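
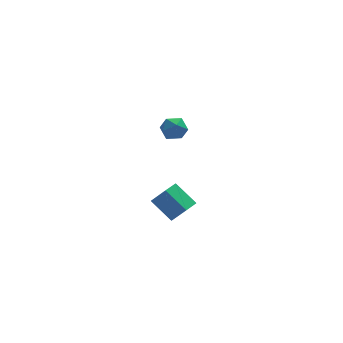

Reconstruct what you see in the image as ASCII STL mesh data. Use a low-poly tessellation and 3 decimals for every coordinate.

solid 
facet normal -0.907 0.133 0.400
outer loop
vertex -0.469 -2.562 3.06
vertex -0.469 -3.29 3.303
vertex -0.189 -2.735 3.753
endloop
endfacet
facet normal -0.535 0.743 0.402
outer loop
vertex -0.469 -2.562 3.06
vertex -0.189 -2.735 3.753
vertex 0.177 -2.23 3.306
endloop
endfacet
facet normal -0.356 0.894 -0.272
outer loop
vertex -0.469 -2.562 3.06
vertex 0.177 -2.23 3.306
vertex 0.123 -2.472 2.58
endloop
endfacet
facet normal -0.617 0.377 -0.690
outer loop
vertex -0.469 -2.562 3.06
vertex 0.123 -2.472 2.58
vertex -0.276 -3.128 2.578
endloop
endfacet
facet normal -0.957 -0.092 -0.275
outer loop
vertex -0.469 -2.562 3.06
vertex -0.276 -3.128 2.578
vertex -0.469 -3.29 3.303
endloop
endfacet
facet normal 0.065 0.634 0.770
outer loop
vertex 0.177 -2.23 3.306
vertex -0.189 -2.735 3.753
vertex 0.576 -2.752 3.702
endloop
endfacet
facet normal -0.536 -0.352 0.767
outer loop
vertex -0.189 -2.735 3.753
vertex -0.469 -3.29 3.303
vertex 0.177 -3.408 3.7
endloop
endfacet
facet normal -0.617 -0.717 -0.324
outer loop
vertex -0.469 -3.29 3.303
vertex -0.276 -3.128 2.578
vertex 0.123 -3.65 2.974
endloop
endfacet
facet normal -0.066 0.043 -0.997
outer loop
vertex -0.276 -3.128 2.578
vertex 0.123 -2.472 2.58
vertex 0.489 -3.145 2.527
endloop
endfacet
facet normal 0.357 0.878 -0.319
outer loop
vertex 0.123 -2.472 2.58
vertex 0.177 -2.23 3.306
vertex 0.769 -2.59 2.977
endloop
endfacet
facet normal 0.617 -0.377 0.690
outer loop
vertex 0.769 -3.318 3.22
vertex 0.576 -2.752 3.702
vertex 0.177 -3.408 3.7
endloop
endfacet
facet normal 0.356 -0.894 0.272
outer loop
vertex 0.769 -3.318 3.22
vertex 0.177 -3.408 3.7
vertex 0.123 -3.65 2.974
endloop
endfacet
facet normal 0.535 -0.743 -0.402
outer loop
vertex 0.769 -3.318 3.22
vertex 0.123 -3.65 2.974
vertex 0.489 -3.145 2.527
endloop
endfacet
facet normal 0.907 -0.133 -0.400
outer loop
vertex 0.769 -3.318 3.22
vertex 0.489 -3.145 2.527
vertex 0.769 -2.59 2.977
endloop
endfacet
facet normal 0.957 0.092 0.275
outer loop
vertex 0.769 -3.318 3.22
vertex 0.769 -2.59 2.977
vertex 0.576 -2.752 3.702
endloop
endfacet
facet normal 0.066 -0.043 0.997
outer loop
vertex 0.177 -3.408 3.7
vertex 0.576 -2.752 3.702
vertex -0.189 -2.735 3.753
endloop
endfacet
facet normal -0.357 -0.878 0.319
outer loop
vertex 0.123 -3.65 2.974
vertex 0.177 -3.408 3.7
vertex -0.469 -3.29 3.303
endloop
endfacet
facet normal -0.065 -0.634 -0.770
outer loop
vertex 0.489 -3.145 2.527
vertex 0.123 -3.65 2.974
vertex -0.276 -3.128 2.578
endloop
endfacet
facet normal 0.536 0.352 -0.767
outer loop
vertex 0.769 -2.59 2.977
vertex 0.489 -3.145 2.527
vertex 0.123 -2.472 2.58
endloop
endfacet
facet normal 0.617 0.717 0.324
outer loop
vertex 0.576 -2.752 3.702
vertex 0.769 -2.59 2.977
vertex 0.177 -2.23 3.306
endloop
endfacet
facet normal -0.687 -0.718 0.112
outer loop
vertex 0.875 -2.525 -3.438
vertex 0.026 -1.564 -2.481
vertex 0.219 -2.061 -4.486
endloop
endfacet
facet normal 0.530 -0.601 -0.598
outer loop
vertex 0.914 -1.336 -4.599
vertex 0.875 -2.525 -3.438
vertex 0.219 -2.061 -4.486
endloop
endfacet
facet normal -0.688 -0.717 0.112
outer loop
vertex 0.219 -2.061 -4.486
vertex 0.026 -1.564 -2.481
vertex -0.629 -1.099 -3.529
endloop
endfacet
facet normal -0.496 0.352 -0.794
outer loop
vertex -0.629 -1.099 -3.529
vertex 0.914 -1.336 -4.599
vertex 0.219 -2.061 -4.486
endloop
endfacet
facet normal 0.496 -0.352 0.794
outer loop
vertex 0.875 -2.525 -3.438
vertex 0.721 -0.839 -2.594
vertex 0.026 -1.564 -2.481
endloop
endfacet
facet normal 0.530 -0.601 -0.598
outer loop
vertex 1.569 -1.801 -3.551
vertex 0.875 -2.525 -3.438
vertex 0.914 -1.336 -4.599
endloop
endfacet
facet normal 0.496 -0.352 0.794
outer loop
vertex 1.569 -1.801 -3.551
vertex 0.721 -0.839 -2.594
vertex 0.875 -2.525 -3.438
endloop
endfacet
facet normal -0.530 0.601 0.598
outer loop
vertex 0.026 -1.564 -2.481
vertex 0.721 -0.839 -2.594
vertex -0.629 -1.099 -3.529
endloop
endfacet
facet normal -0.496 0.352 -0.794
outer loop
vertex 0.065 -0.375 -3.642
vertex 0.914 -1.336 -4.599
vertex -0.629 -1.099 -3.529
endloop
endfacet
facet normal -0.530 0.601 0.598
outer loop
vertex -0.629 -1.099 -3.529
vertex 0.721 -0.839 -2.594
vertex 0.065 -0.375 -3.642
endloop
endfacet
facet normal 0.687 0.718 -0.111
outer loop
vertex 0.065 -0.375 -3.642
vertex 1.569 -1.801 -3.551
vertex 0.914 -1.336 -4.599
endloop
endfacet
facet normal 0.687 0.718 -0.112
outer loop
vertex 0.721 -0.839 -2.594
vertex 1.569 -1.801 -3.551
vertex 0.065 -0.375 -3.642
endloop
endfacet

endsolid


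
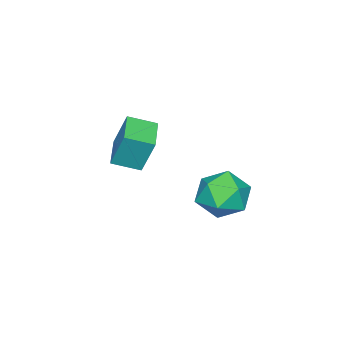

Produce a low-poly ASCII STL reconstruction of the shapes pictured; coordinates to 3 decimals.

solid 
facet normal -0.517 0.794 -0.319
outer loop
vertex -0.379 -0.835 -0.178
vertex 1.023 -0.026 -0.438
vertex -0.321 -1.474 -1.86
endloop
endfacet
facet normal -0.855 -0.494 0.158
outer loop
vertex 0.357 -2.514 -1.442
vertex -0.379 -0.835 -0.178
vertex -0.321 -1.474 -1.86
endloop
endfacet
facet normal -0.517 0.794 -0.319
outer loop
vertex -0.321 -1.474 -1.86
vertex 1.023 -0.026 -0.438
vertex 1.081 -0.665 -2.12
endloop
endfacet
facet normal 0.032 -0.355 -0.934
outer loop
vertex 1.081 -0.665 -2.12
vertex 0.357 -2.514 -1.442
vertex -0.321 -1.474 -1.86
endloop
endfacet
facet normal -0.032 0.355 0.934
outer loop
vertex -0.379 -0.835 -0.178
vertex 1.701 -1.066 -0.02
vertex 1.023 -0.026 -0.438
endloop
endfacet
facet normal -0.855 -0.494 0.158
outer loop
vertex 0.299 -1.875 0.24
vertex -0.379 -0.835 -0.178
vertex 0.357 -2.514 -1.442
endloop
endfacet
facet normal -0.032 0.355 0.934
outer loop
vertex 0.299 -1.875 0.24
vertex 1.701 -1.066 -0.02
vertex -0.379 -0.835 -0.178
endloop
endfacet
facet normal 0.855 0.494 -0.158
outer loop
vertex 1.023 -0.026 -0.438
vertex 1.701 -1.066 -0.02
vertex 1.081 -0.665 -2.12
endloop
endfacet
facet normal 0.032 -0.355 -0.934
outer loop
vertex 1.759 -1.705 -1.702
vertex 0.357 -2.514 -1.442
vertex 1.081 -0.665 -2.12
endloop
endfacet
facet normal 0.855 0.494 -0.158
outer loop
vertex 1.081 -0.665 -2.12
vertex 1.701 -1.066 -0.02
vertex 1.759 -1.705 -1.702
endloop
endfacet
facet normal 0.517 -0.794 0.319
outer loop
vertex 1.759 -1.705 -1.702
vertex 0.299 -1.875 0.24
vertex 0.357 -2.514 -1.442
endloop
endfacet
facet normal 0.517 -0.794 0.319
outer loop
vertex 1.701 -1.066 -0.02
vertex 0.299 -1.875 0.24
vertex 1.759 -1.705 -1.702
endloop
endfacet
facet normal 0.156 0.180 0.971
outer loop
vertex 1.155 3.906 -1.521
vertex 0.404 2.976 -1.228
vertex 1.607 2.771 -1.383
endloop
endfacet
facet normal 0.728 0.361 0.583
outer loop
vertex 1.155 3.906 -1.521
vertex 1.607 2.771 -1.383
vertex 1.998 3.48 -2.309
endloop
endfacet
facet normal 0.523 0.846 0.102
outer loop
vertex 1.155 3.906 -1.521
vertex 1.998 3.48 -2.309
vertex 1.036 4.124 -2.726
endloop
endfacet
facet normal -0.175 0.966 0.192
outer loop
vertex 1.155 3.906 -1.521
vertex 1.036 4.124 -2.726
vertex 0.051 3.813 -2.058
endloop
endfacet
facet normal -0.401 0.554 0.729
outer loop
vertex 1.155 3.906 -1.521
vertex 0.051 3.813 -2.058
vertex 0.404 2.976 -1.228
endloop
endfacet
facet normal 0.948 -0.219 0.232
outer loop
vertex 1.998 3.48 -2.309
vertex 1.607 2.771 -1.383
vertex 1.769 2.287 -2.502
endloop
endfacet
facet normal 0.023 -0.512 0.859
outer loop
vertex 1.607 2.771 -1.383
vertex 0.404 2.976 -1.228
vertex 0.784 1.976 -1.834
endloop
endfacet
facet normal -0.879 0.093 0.468
outer loop
vertex 0.404 2.976 -1.228
vertex 0.051 3.813 -2.058
vertex -0.178 2.62 -2.251
endloop
endfacet
facet normal -0.512 0.759 -0.402
outer loop
vertex 0.051 3.813 -2.058
vertex 1.036 4.124 -2.726
vertex 0.213 3.329 -3.177
endloop
endfacet
facet normal 0.616 0.566 -0.548
outer loop
vertex 1.036 4.124 -2.726
vertex 1.998 3.48 -2.309
vertex 1.416 3.124 -3.332
endloop
endfacet
facet normal 0.175 -0.966 -0.192
outer loop
vertex 0.665 2.194 -3.039
vertex 1.769 2.287 -2.502
vertex 0.784 1.976 -1.834
endloop
endfacet
facet normal -0.523 -0.846 -0.102
outer loop
vertex 0.665 2.194 -3.039
vertex 0.784 1.976 -1.834
vertex -0.178 2.62 -2.251
endloop
endfacet
facet normal -0.728 -0.361 -0.583
outer loop
vertex 0.665 2.194 -3.039
vertex -0.178 2.62 -2.251
vertex 0.213 3.329 -3.177
endloop
endfacet
facet normal -0.156 -0.180 -0.971
outer loop
vertex 0.665 2.194 -3.039
vertex 0.213 3.329 -3.177
vertex 1.416 3.124 -3.332
endloop
endfacet
facet normal 0.401 -0.554 -0.729
outer loop
vertex 0.665 2.194 -3.039
vertex 1.416 3.124 -3.332
vertex 1.769 2.287 -2.502
endloop
endfacet
facet normal 0.512 -0.759 0.402
outer loop
vertex 0.784 1.976 -1.834
vertex 1.769 2.287 -2.502
vertex 1.607 2.771 -1.383
endloop
endfacet
facet normal -0.616 -0.566 0.548
outer loop
vertex -0.178 2.62 -2.251
vertex 0.784 1.976 -1.834
vertex 0.404 2.976 -1.228
endloop
endfacet
facet normal -0.948 0.219 -0.232
outer loop
vertex 0.213 3.329 -3.177
vertex -0.178 2.62 -2.251
vertex 0.051 3.813 -2.058
endloop
endfacet
facet normal -0.023 0.512 -0.859
outer loop
vertex 1.416 3.124 -3.332
vertex 0.213 3.329 -3.177
vertex 1.036 4.124 -2.726
endloop
endfacet
facet normal 0.879 -0.093 -0.468
outer loop
vertex 1.769 2.287 -2.502
vertex 1.416 3.124 -3.332
vertex 1.998 3.48 -2.309
endloop
endfacet

endsolid


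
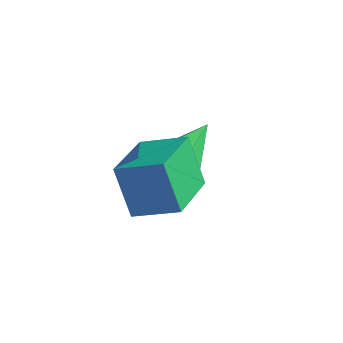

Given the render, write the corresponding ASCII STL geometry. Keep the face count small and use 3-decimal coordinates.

solid 
facet normal 0.171 -0.843 -0.509
outer loop
vertex 2.238 1.415 1.419
vertex 1.627 1.585 0.933
vertex 2.363 1.842 0.754
endloop
endfacet
facet normal 0.825 0.392 0.407
outer loop
vertex 2.238 1.415 1.419
vertex 2.363 1.842 0.754
vertex 1.353 2.935 1.747
endloop
endfacet
facet normal 0.171 -0.844 -0.509
outer loop
vertex 2.363 1.842 0.754
vertex 1.627 1.585 0.933
vertex 1.751 2.012 0.267
endloop
endfacet
facet normal 0.502 0.788 -0.356
outer loop
vertex 2.363 1.842 0.754
vertex 1.751 2.012 0.267
vertex 1.353 2.935 1.747
endloop
endfacet
facet normal 0.171 -0.844 -0.509
outer loop
vertex 1.751 2.012 0.267
vertex 1.627 1.585 0.933
vertex 1.015 1.755 0.446
endloop
endfacet
facet normal -0.391 0.730 -0.560
outer loop
vertex 1.751 2.012 0.267
vertex 1.015 1.755 0.446
vertex 1.353 2.935 1.747
endloop
endfacet
facet normal 0.171 -0.843 -0.509
outer loop
vertex 1.015 1.755 0.446
vertex 1.627 1.585 0.933
vertex 0.89 1.328 1.111
endloop
endfacet
facet normal -0.961 0.278 -0.002
outer loop
vertex 1.015 1.755 0.446
vertex 0.89 1.328 1.111
vertex 1.353 2.935 1.747
endloop
endfacet
facet normal 0.171 -0.843 -0.509
outer loop
vertex 0.89 1.328 1.111
vertex 1.627 1.585 0.933
vertex 1.502 1.158 1.598
endloop
endfacet
facet normal -0.638 -0.117 0.761
outer loop
vertex 0.89 1.328 1.111
vertex 1.502 1.158 1.598
vertex 1.353 2.935 1.747
endloop
endfacet
facet normal 0.171 -0.843 -0.509
outer loop
vertex 1.502 1.158 1.598
vertex 1.627 1.585 0.933
vertex 2.238 1.415 1.419
endloop
endfacet
facet normal 0.255 -0.059 0.965
outer loop
vertex 1.502 1.158 1.598
vertex 2.238 1.415 1.419
vertex 1.353 2.935 1.747
endloop
endfacet
facet normal -0.764 -0.559 -0.323
outer loop
vertex 3.009 -1.475 2.738
vertex 1.902 0.193 2.468
vertex 3.576 -1.351 1.183
endloop
endfacet
facet normal 0.548 -0.826 0.134
outer loop
vertex 4.638 -0.573 1.632
vertex 3.009 -1.475 2.738
vertex 3.576 -1.351 1.183
endloop
endfacet
facet normal -0.764 -0.559 -0.323
outer loop
vertex 3.576 -1.351 1.183
vertex 1.902 0.193 2.468
vertex 2.47 0.317 0.913
endloop
endfacet
facet normal 0.341 0.075 -0.937
outer loop
vertex 2.47 0.317 0.913
vertex 4.638 -0.573 1.632
vertex 3.576 -1.351 1.183
endloop
endfacet
facet normal -0.341 -0.075 0.937
outer loop
vertex 3.009 -1.475 2.738
vertex 2.964 0.971 2.917
vertex 1.902 0.193 2.468
endloop
endfacet
facet normal 0.548 -0.825 0.134
outer loop
vertex 4.07 -0.697 3.187
vertex 3.009 -1.475 2.738
vertex 4.638 -0.573 1.632
endloop
endfacet
facet normal -0.342 -0.075 0.937
outer loop
vertex 4.07 -0.697 3.187
vertex 2.964 0.971 2.917
vertex 3.009 -1.475 2.738
endloop
endfacet
facet normal -0.548 0.826 -0.134
outer loop
vertex 1.902 0.193 2.468
vertex 2.964 0.971 2.917
vertex 2.47 0.317 0.913
endloop
endfacet
facet normal 0.341 0.075 -0.937
outer loop
vertex 3.531 1.095 1.362
vertex 4.638 -0.573 1.632
vertex 2.47 0.317 0.913
endloop
endfacet
facet normal -0.548 0.825 -0.134
outer loop
vertex 2.47 0.317 0.913
vertex 2.964 0.971 2.917
vertex 3.531 1.095 1.362
endloop
endfacet
facet normal 0.763 0.559 0.323
outer loop
vertex 3.531 1.095 1.362
vertex 4.07 -0.697 3.187
vertex 4.638 -0.573 1.632
endloop
endfacet
facet normal 0.764 0.559 0.323
outer loop
vertex 2.964 0.971 2.917
vertex 4.07 -0.697 3.187
vertex 3.531 1.095 1.362
endloop
endfacet

endsolid


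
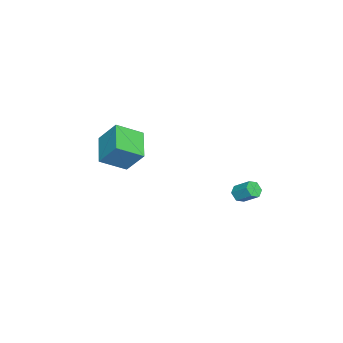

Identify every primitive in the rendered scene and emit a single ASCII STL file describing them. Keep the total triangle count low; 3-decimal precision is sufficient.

solid 
facet normal -0.235 -0.762 -0.603
outer loop
vertex 0.662 3.15 -1.459
vertex 0.097 3.165 -1.258
vertex 0.255 3.494 -1.735
endloop
endfacet
facet normal 0.696 0.301 -0.651
outer loop
vertex 0.662 3.15 -1.459
vertex 0.255 3.494 -1.735
vertex 0.949 4.079 -0.722
endloop
endfacet
facet normal 0.696 0.301 -0.651
outer loop
vertex 0.949 4.079 -0.722
vertex 0.255 3.494 -1.735
vertex 0.542 4.423 -0.998
endloop
endfacet
facet normal 0.235 0.762 0.604
outer loop
vertex 0.949 4.079 -0.722
vertex 0.542 4.423 -0.998
vertex 0.383 4.095 -0.522
endloop
endfacet
facet normal -0.236 -0.762 -0.604
outer loop
vertex 0.255 3.494 -1.735
vertex 0.097 3.165 -1.258
vertex -0.31 3.51 -1.534
endloop
endfacet
facet normal -0.239 0.648 -0.723
outer loop
vertex 0.255 3.494 -1.735
vertex -0.31 3.51 -1.534
vertex 0.542 4.423 -0.998
endloop
endfacet
facet normal -0.239 0.648 -0.724
outer loop
vertex 0.542 4.423 -0.998
vertex -0.31 3.51 -1.534
vertex -0.024 4.439 -0.797
endloop
endfacet
facet normal 0.236 0.762 0.604
outer loop
vertex 0.542 4.423 -0.998
vertex -0.024 4.439 -0.797
vertex 0.383 4.095 -0.522
endloop
endfacet
facet normal -0.235 -0.761 -0.605
outer loop
vertex -0.31 3.51 -1.534
vertex 0.097 3.165 -1.258
vertex -0.469 3.181 -1.058
endloop
endfacet
facet normal -0.935 0.346 -0.073
outer loop
vertex -0.31 3.51 -1.534
vertex -0.469 3.181 -1.058
vertex -0.024 4.439 -0.797
endloop
endfacet
facet normal -0.936 0.346 -0.072
outer loop
vertex -0.024 4.439 -0.797
vertex -0.469 3.181 -1.058
vertex -0.182 4.11 -0.321
endloop
endfacet
facet normal 0.235 0.761 0.604
outer loop
vertex -0.024 4.439 -0.797
vertex -0.182 4.11 -0.321
vertex 0.383 4.095 -0.522
endloop
endfacet
facet normal -0.235 -0.762 -0.604
outer loop
vertex -0.469 3.181 -1.058
vertex 0.097 3.165 -1.258
vertex -0.062 2.837 -0.782
endloop
endfacet
facet normal -0.696 -0.301 0.651
outer loop
vertex -0.469 3.181 -1.058
vertex -0.062 2.837 -0.782
vertex -0.182 4.11 -0.321
endloop
endfacet
facet normal -0.696 -0.301 0.651
outer loop
vertex -0.182 4.11 -0.321
vertex -0.062 2.837 -0.782
vertex 0.225 3.766 -0.045
endloop
endfacet
facet normal 0.235 0.762 0.603
outer loop
vertex -0.182 4.11 -0.321
vertex 0.225 3.766 -0.045
vertex 0.383 4.095 -0.522
endloop
endfacet
facet normal -0.236 -0.762 -0.604
outer loop
vertex -0.062 2.837 -0.782
vertex 0.097 3.165 -1.258
vertex 0.504 2.821 -0.983
endloop
endfacet
facet normal 0.239 -0.648 0.724
outer loop
vertex -0.062 2.837 -0.782
vertex 0.504 2.821 -0.983
vertex 0.225 3.766 -0.045
endloop
endfacet
facet normal 0.239 -0.648 0.724
outer loop
vertex 0.225 3.766 -0.045
vertex 0.504 2.821 -0.983
vertex 0.79 3.75 -0.246
endloop
endfacet
facet normal 0.236 0.762 0.604
outer loop
vertex 0.225 3.766 -0.045
vertex 0.79 3.75 -0.246
vertex 0.383 4.095 -0.522
endloop
endfacet
facet normal -0.235 -0.761 -0.604
outer loop
vertex 0.504 2.821 -0.983
vertex 0.097 3.165 -1.258
vertex 0.662 3.15 -1.459
endloop
endfacet
facet normal 0.936 -0.345 0.072
outer loop
vertex 0.504 2.821 -0.983
vertex 0.662 3.15 -1.459
vertex 0.79 3.75 -0.246
endloop
endfacet
facet normal 0.935 -0.347 0.073
outer loop
vertex 0.79 3.75 -0.246
vertex 0.662 3.15 -1.459
vertex 0.949 4.079 -0.722
endloop
endfacet
facet normal 0.235 0.761 0.605
outer loop
vertex 0.79 3.75 -0.246
vertex 0.949 4.079 -0.722
vertex 0.383 4.095 -0.522
endloop
endfacet
facet normal -0.881 -0.288 0.376
outer loop
vertex 0.835 -3.732 3.637
vertex 0.008 -2.39 2.728
vertex 0.594 -4.832 2.232
endloop
endfacet
facet normal 0.455 -0.737 0.499
outer loop
vertex 2.372 -4.25 1.472
vertex 0.835 -3.732 3.637
vertex 0.594 -4.832 2.232
endloop
endfacet
facet normal -0.880 -0.288 0.377
outer loop
vertex 0.594 -4.832 2.232
vertex 0.008 -2.39 2.728
vertex -0.234 -3.489 1.324
endloop
endfacet
facet normal -0.134 -0.610 -0.781
outer loop
vertex -0.234 -3.489 1.324
vertex 2.372 -4.25 1.472
vertex 0.594 -4.832 2.232
endloop
endfacet
facet normal 0.134 0.611 0.780
outer loop
vertex 0.835 -3.732 3.637
vertex 1.786 -1.808 1.968
vertex 0.008 -2.39 2.728
endloop
endfacet
facet normal 0.454 -0.738 0.499
outer loop
vertex 2.614 -3.151 2.876
vertex 0.835 -3.732 3.637
vertex 2.372 -4.25 1.472
endloop
endfacet
facet normal 0.134 0.611 0.780
outer loop
vertex 2.614 -3.151 2.876
vertex 1.786 -1.808 1.968
vertex 0.835 -3.732 3.637
endloop
endfacet
facet normal -0.455 0.738 -0.499
outer loop
vertex 0.008 -2.39 2.728
vertex 1.786 -1.808 1.968
vertex -0.234 -3.489 1.324
endloop
endfacet
facet normal -0.134 -0.611 -0.780
outer loop
vertex 1.545 -2.908 0.563
vertex 2.372 -4.25 1.472
vertex -0.234 -3.489 1.324
endloop
endfacet
facet normal -0.455 0.738 -0.499
outer loop
vertex -0.234 -3.489 1.324
vertex 1.786 -1.808 1.968
vertex 1.545 -2.908 0.563
endloop
endfacet
facet normal 0.881 0.287 -0.377
outer loop
vertex 1.545 -2.908 0.563
vertex 2.614 -3.151 2.876
vertex 2.372 -4.25 1.472
endloop
endfacet
facet normal 0.880 0.288 -0.377
outer loop
vertex 1.786 -1.808 1.968
vertex 2.614 -3.151 2.876
vertex 1.545 -2.908 0.563
endloop
endfacet

endsolid


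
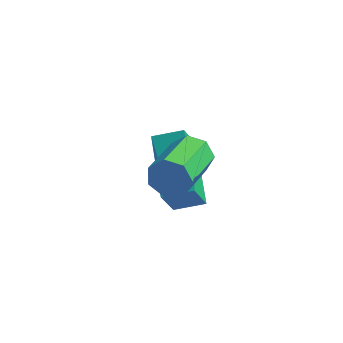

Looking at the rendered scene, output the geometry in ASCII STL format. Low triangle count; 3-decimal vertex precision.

solid 
facet normal -0.899 -0.329 -0.288
outer loop
vertex 0.249 2.369 1.436
vertex -0.57 3.971 2.161
vertex 0.388 2.923 0.369
endloop
endfacet
facet normal 0.422 -0.826 -0.374
outer loop
vertex 1.17 3.209 0.619
vertex 0.249 2.369 1.436
vertex 0.388 2.923 0.369
endloop
endfacet
facet normal -0.899 -0.329 -0.288
outer loop
vertex 0.388 2.923 0.369
vertex -0.57 3.971 2.161
vertex -0.431 4.525 1.094
endloop
endfacet
facet normal 0.115 0.458 -0.882
outer loop
vertex -0.431 4.525 1.094
vertex 1.17 3.209 0.619
vertex 0.388 2.923 0.369
endloop
endfacet
facet normal -0.115 -0.458 0.882
outer loop
vertex 0.249 2.369 1.436
vertex 0.212 4.257 2.411
vertex -0.57 3.971 2.161
endloop
endfacet
facet normal 0.422 -0.826 -0.374
outer loop
vertex 1.031 2.655 1.686
vertex 0.249 2.369 1.436
vertex 1.17 3.209 0.619
endloop
endfacet
facet normal -0.115 -0.458 0.882
outer loop
vertex 1.031 2.655 1.686
vertex 0.212 4.257 2.411
vertex 0.249 2.369 1.436
endloop
endfacet
facet normal -0.422 0.826 0.374
outer loop
vertex -0.57 3.971 2.161
vertex 0.212 4.257 2.411
vertex -0.431 4.525 1.094
endloop
endfacet
facet normal 0.115 0.458 -0.882
outer loop
vertex 0.351 4.811 1.344
vertex 1.17 3.209 0.619
vertex -0.431 4.525 1.094
endloop
endfacet
facet normal -0.422 0.826 0.374
outer loop
vertex -0.431 4.525 1.094
vertex 0.212 4.257 2.411
vertex 0.351 4.811 1.344
endloop
endfacet
facet normal 0.899 0.329 0.288
outer loop
vertex 0.351 4.811 1.344
vertex 1.031 2.655 1.686
vertex 1.17 3.209 0.619
endloop
endfacet
facet normal 0.899 0.329 0.288
outer loop
vertex 0.212 4.257 2.411
vertex 1.031 2.655 1.686
vertex 0.351 4.811 1.344
endloop
endfacet
facet normal 0.022 0.946 -0.324
outer loop
vertex 1.345 2.578 3.91
vertex 1.038 2.425 3.442
vertex 0.845 2.606 3.958
endloop
endfacet
facet normal 0.108 0.319 0.942
outer loop
vertex 1.345 2.578 3.91
vertex 0.845 2.606 3.958
vertex 1.309 1.007 4.446
endloop
endfacet
facet normal 0.108 0.319 0.942
outer loop
vertex 1.309 1.007 4.446
vertex 0.845 2.606 3.958
vertex 0.809 1.035 4.494
endloop
endfacet
facet normal -0.022 -0.947 0.322
outer loop
vertex 1.309 1.007 4.446
vertex 0.809 1.035 4.494
vertex 1.002 0.855 3.978
endloop
endfacet
facet normal 0.022 0.946 -0.324
outer loop
vertex 0.845 2.606 3.958
vertex 1.038 2.425 3.442
vertex 0.49 2.498 3.618
endloop
endfacet
facet normal -0.709 0.242 0.663
outer loop
vertex 0.845 2.606 3.958
vertex 0.49 2.498 3.618
vertex 0.809 1.035 4.494
endloop
endfacet
facet normal -0.709 0.242 0.663
outer loop
vertex 0.809 1.035 4.494
vertex 0.49 2.498 3.618
vertex 0.454 0.927 4.154
endloop
endfacet
facet normal -0.021 -0.946 0.322
outer loop
vertex 0.809 1.035 4.494
vertex 0.454 0.927 4.154
vertex 1.002 0.855 3.978
endloop
endfacet
facet normal 0.022 0.946 -0.323
outer loop
vertex 0.49 2.498 3.618
vertex 1.038 2.425 3.442
vertex 0.548 2.335 3.145
endloop
endfacet
facet normal -0.993 -0.017 -0.116
outer loop
vertex 0.49 2.498 3.618
vertex 0.548 2.335 3.145
vertex 0.454 0.927 4.154
endloop
endfacet
facet normal -0.993 -0.017 -0.116
outer loop
vertex 0.454 0.927 4.154
vertex 0.548 2.335 3.145
vertex 0.512 0.765 3.681
endloop
endfacet
facet normal -0.021 -0.947 0.322
outer loop
vertex 0.454 0.927 4.154
vertex 0.512 0.765 3.681
vertex 1.002 0.855 3.978
endloop
endfacet
facet normal 0.022 0.946 -0.323
outer loop
vertex 0.548 2.335 3.145
vertex 1.038 2.425 3.442
vertex 0.975 2.24 2.896
endloop
endfacet
facet normal -0.529 -0.263 -0.807
outer loop
vertex 0.548 2.335 3.145
vertex 0.975 2.24 2.896
vertex 0.512 0.765 3.681
endloop
endfacet
facet normal -0.530 -0.263 -0.806
outer loop
vertex 0.512 0.765 3.681
vertex 0.975 2.24 2.896
vertex 0.938 0.67 3.432
endloop
endfacet
facet normal -0.022 -0.946 0.323
outer loop
vertex 0.512 0.765 3.681
vertex 0.938 0.67 3.432
vertex 1.002 0.855 3.978
endloop
endfacet
facet normal 0.021 0.946 -0.323
outer loop
vertex 0.975 2.24 2.896
vertex 1.038 2.425 3.442
vertex 1.449 2.285 3.058
endloop
endfacet
facet normal 0.334 -0.312 -0.890
outer loop
vertex 0.975 2.24 2.896
vertex 1.449 2.285 3.058
vertex 0.938 0.67 3.432
endloop
endfacet
facet normal 0.332 -0.311 -0.890
outer loop
vertex 0.938 0.67 3.432
vertex 1.449 2.285 3.058
vertex 1.413 0.714 3.594
endloop
endfacet
facet normal -0.023 -0.946 0.323
outer loop
vertex 0.938 0.67 3.432
vertex 1.413 0.714 3.594
vertex 1.002 0.855 3.978
endloop
endfacet
facet normal 0.021 0.946 -0.322
outer loop
vertex 1.449 2.285 3.058
vertex 1.038 2.425 3.442
vertex 1.614 2.435 3.509
endloop
endfacet
facet normal 0.944 -0.125 -0.304
outer loop
vertex 1.449 2.285 3.058
vertex 1.614 2.435 3.509
vertex 1.413 0.714 3.594
endloop
endfacet
facet normal 0.944 -0.125 -0.304
outer loop
vertex 1.413 0.714 3.594
vertex 1.614 2.435 3.509
vertex 1.578 0.864 4.045
endloop
endfacet
facet normal -0.023 -0.946 0.323
outer loop
vertex 1.413 0.714 3.594
vertex 1.578 0.864 4.045
vertex 1.002 0.855 3.978
endloop
endfacet
facet normal 0.021 0.946 -0.323
outer loop
vertex 1.614 2.435 3.509
vertex 1.038 2.425 3.442
vertex 1.345 2.578 3.91
endloop
endfacet
facet normal 0.845 0.155 0.512
outer loop
vertex 1.614 2.435 3.509
vertex 1.345 2.578 3.91
vertex 1.578 0.864 4.045
endloop
endfacet
facet normal 0.845 0.155 0.512
outer loop
vertex 1.578 0.864 4.045
vertex 1.345 2.578 3.91
vertex 1.309 1.007 4.446
endloop
endfacet
facet normal -0.023 -0.946 0.322
outer loop
vertex 1.578 0.864 4.045
vertex 1.309 1.007 4.446
vertex 1.002 0.855 3.978
endloop
endfacet

endsolid


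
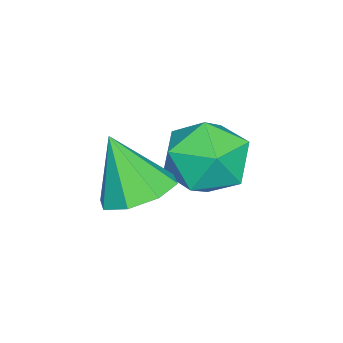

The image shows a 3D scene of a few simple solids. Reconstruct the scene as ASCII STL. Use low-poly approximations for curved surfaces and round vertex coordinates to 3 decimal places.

solid 
facet normal 0.098 0.433 -0.896
outer loop
vertex 1.196 3.416 0.991
vertex 0.628 2.712 0.589
vertex 0.461 3.597 0.998
endloop
endfacet
facet normal 0.151 0.581 0.800
outer loop
vertex 1.196 3.416 0.991
vertex 0.461 3.597 0.998
vertex 0.452 1.928 2.211
endloop
endfacet
facet normal 0.097 0.433 -0.896
outer loop
vertex 0.461 3.597 0.998
vertex 0.628 2.712 0.589
vertex -0.177 3.26 0.766
endloop
endfacet
facet normal -0.518 0.505 0.691
outer loop
vertex 0.461 3.597 0.998
vertex -0.177 3.26 0.766
vertex 0.452 1.928 2.211
endloop
endfacet
facet normal 0.097 0.433 -0.896
outer loop
vertex -0.177 3.26 0.766
vertex 0.628 2.712 0.589
vertex -0.343 2.601 0.43
endloop
endfacet
facet normal -0.910 0.019 0.413
outer loop
vertex -0.177 3.26 0.766
vertex -0.343 2.601 0.43
vertex 0.452 1.928 2.211
endloop
endfacet
facet normal 0.097 0.433 -0.896
outer loop
vertex -0.343 2.601 0.43
vertex 0.628 2.712 0.589
vertex 0.06 2.007 0.187
endloop
endfacet
facet normal -0.795 -0.593 0.131
outer loop
vertex -0.343 2.601 0.43
vertex 0.06 2.007 0.187
vertex 0.452 1.928 2.211
endloop
endfacet
facet normal 0.098 0.432 -0.896
outer loop
vertex 0.06 2.007 0.187
vertex 0.628 2.712 0.589
vertex 0.796 1.826 0.18
endloop
endfacet
facet normal -0.239 -0.971 0.008
outer loop
vertex 0.06 2.007 0.187
vertex 0.796 1.826 0.18
vertex 0.452 1.928 2.211
endloop
endfacet
facet normal 0.098 0.432 -0.896
outer loop
vertex 0.796 1.826 0.18
vertex 0.628 2.712 0.589
vertex 1.433 2.163 0.412
endloop
endfacet
facet normal 0.430 -0.895 0.118
outer loop
vertex 0.796 1.826 0.18
vertex 1.433 2.163 0.412
vertex 0.452 1.928 2.211
endloop
endfacet
facet normal 0.098 0.432 -0.896
outer loop
vertex 1.433 2.163 0.412
vertex 0.628 2.712 0.589
vertex 1.599 2.822 0.748
endloop
endfacet
facet normal 0.823 -0.409 0.395
outer loop
vertex 1.433 2.163 0.412
vertex 1.599 2.822 0.748
vertex 0.452 1.928 2.211
endloop
endfacet
facet normal 0.098 0.433 -0.896
outer loop
vertex 1.599 2.822 0.748
vertex 0.628 2.712 0.589
vertex 1.196 3.416 0.991
endloop
endfacet
facet normal 0.707 0.202 0.678
outer loop
vertex 1.599 2.822 0.748
vertex 1.196 3.416 0.991
vertex 0.452 1.928 2.211
endloop
endfacet
facet normal -0.793 0.592 0.147
outer loop
vertex -1.952 4.374 0.2
vertex -2.279 3.7 1.149
vertex -1.543 4.647 1.305
endloop
endfacet
facet normal -0.253 0.957 -0.143
outer loop
vertex -1.952 4.374 0.2
vertex -1.543 4.647 1.305
vertex -0.798 4.702 0.354
endloop
endfacet
facet normal -0.081 0.644 -0.761
outer loop
vertex -1.952 4.374 0.2
vertex -0.798 4.702 0.354
vertex -1.073 3.789 -0.389
endloop
endfacet
facet normal -0.515 0.086 -0.853
outer loop
vertex -1.952 4.374 0.2
vertex -1.073 3.789 -0.389
vertex -1.988 3.17 0.101
endloop
endfacet
facet normal -0.955 0.053 -0.292
outer loop
vertex -1.952 4.374 0.2
vertex -1.988 3.17 0.101
vertex -2.279 3.7 1.149
endloop
endfacet
facet normal 0.309 0.904 0.294
outer loop
vertex -0.798 4.702 0.354
vertex -1.543 4.647 1.305
vertex -0.412 4.23 1.399
endloop
endfacet
facet normal -0.564 0.313 0.764
outer loop
vertex -1.543 4.647 1.305
vertex -2.279 3.7 1.149
vertex -1.327 3.611 1.889
endloop
endfacet
facet normal -0.827 -0.559 0.053
outer loop
vertex -2.279 3.7 1.149
vertex -1.988 3.17 0.101
vertex -1.602 2.698 1.146
endloop
endfacet
facet normal -0.115 -0.506 -0.855
outer loop
vertex -1.988 3.17 0.101
vertex -1.073 3.789 -0.389
vertex -0.857 2.753 0.195
endloop
endfacet
facet normal 0.586 0.398 -0.706
outer loop
vertex -1.073 3.789 -0.389
vertex -0.798 4.702 0.354
vertex -0.121 3.7 0.351
endloop
endfacet
facet normal 0.515 -0.086 0.853
outer loop
vertex -0.448 3.026 1.3
vertex -0.412 4.23 1.399
vertex -1.327 3.611 1.889
endloop
endfacet
facet normal 0.081 -0.644 0.761
outer loop
vertex -0.448 3.026 1.3
vertex -1.327 3.611 1.889
vertex -1.602 2.698 1.146
endloop
endfacet
facet normal 0.253 -0.957 0.143
outer loop
vertex -0.448 3.026 1.3
vertex -1.602 2.698 1.146
vertex -0.857 2.753 0.195
endloop
endfacet
facet normal 0.793 -0.592 -0.147
outer loop
vertex -0.448 3.026 1.3
vertex -0.857 2.753 0.195
vertex -0.121 3.7 0.351
endloop
endfacet
facet normal 0.955 -0.053 0.292
outer loop
vertex -0.448 3.026 1.3
vertex -0.121 3.7 0.351
vertex -0.412 4.23 1.399
endloop
endfacet
facet normal 0.115 0.506 0.855
outer loop
vertex -1.327 3.611 1.889
vertex -0.412 4.23 1.399
vertex -1.543 4.647 1.305
endloop
endfacet
facet normal -0.586 -0.398 0.706
outer loop
vertex -1.602 2.698 1.146
vertex -1.327 3.611 1.889
vertex -2.279 3.7 1.149
endloop
endfacet
facet normal -0.309 -0.904 -0.294
outer loop
vertex -0.857 2.753 0.195
vertex -1.602 2.698 1.146
vertex -1.988 3.17 0.101
endloop
endfacet
facet normal 0.564 -0.313 -0.764
outer loop
vertex -0.121 3.7 0.351
vertex -0.857 2.753 0.195
vertex -1.073 3.789 -0.389
endloop
endfacet
facet normal 0.827 0.559 -0.053
outer loop
vertex -0.412 4.23 1.399
vertex -0.121 3.7 0.351
vertex -0.798 4.702 0.354
endloop
endfacet

endsolid


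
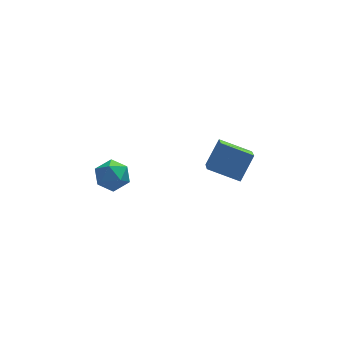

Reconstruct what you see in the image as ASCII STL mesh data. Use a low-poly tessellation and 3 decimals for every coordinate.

solid 
facet normal -0.861 0.370 0.348
outer loop
vertex 2.351 2.213 1.718
vertex 2.556 3.64 0.709
vertex 1.465 1.402 0.39
endloop
endfacet
facet normal -0.117 -0.811 0.573
outer loop
vertex 3.144 0.68 -0.289
vertex 2.351 2.213 1.718
vertex 1.465 1.402 0.39
endloop
endfacet
facet normal -0.861 0.370 0.349
outer loop
vertex 1.465 1.402 0.39
vertex 2.556 3.64 0.709
vertex 1.67 2.829 -0.618
endloop
endfacet
facet normal -0.495 -0.453 -0.742
outer loop
vertex 1.67 2.829 -0.618
vertex 3.144 0.68 -0.289
vertex 1.465 1.402 0.39
endloop
endfacet
facet normal 0.495 0.453 0.741
outer loop
vertex 2.351 2.213 1.718
vertex 4.235 2.918 0.03
vertex 2.556 3.64 0.709
endloop
endfacet
facet normal -0.116 -0.811 0.573
outer loop
vertex 4.03 1.491 1.038
vertex 2.351 2.213 1.718
vertex 3.144 0.68 -0.289
endloop
endfacet
facet normal 0.495 0.453 0.742
outer loop
vertex 4.03 1.491 1.038
vertex 4.235 2.918 0.03
vertex 2.351 2.213 1.718
endloop
endfacet
facet normal 0.117 0.811 -0.573
outer loop
vertex 2.556 3.64 0.709
vertex 4.235 2.918 0.03
vertex 1.67 2.829 -0.618
endloop
endfacet
facet normal -0.495 -0.453 -0.741
outer loop
vertex 3.349 2.107 -1.298
vertex 3.144 0.68 -0.289
vertex 1.67 2.829 -0.618
endloop
endfacet
facet normal 0.117 0.811 -0.573
outer loop
vertex 1.67 2.829 -0.618
vertex 4.235 2.918 0.03
vertex 3.349 2.107 -1.298
endloop
endfacet
facet normal 0.861 -0.370 -0.349
outer loop
vertex 3.349 2.107 -1.298
vertex 4.03 1.491 1.038
vertex 3.144 0.68 -0.289
endloop
endfacet
facet normal 0.861 -0.370 -0.349
outer loop
vertex 4.235 2.918 0.03
vertex 4.03 1.491 1.038
vertex 3.349 2.107 -1.298
endloop
endfacet
facet normal -0.461 0.850 0.256
outer loop
vertex -4.09 0.907 1.667
vertex -4.629 0.395 2.395
vertex -3.71 0.822 2.633
endloop
endfacet
facet normal 0.195 0.981 0.010
outer loop
vertex -4.09 0.907 1.667
vertex -3.71 0.822 2.633
vertex -3.079 0.705 1.813
endloop
endfacet
facet normal 0.238 0.719 -0.653
outer loop
vertex -4.09 0.907 1.667
vertex -3.079 0.705 1.813
vertex -3.608 0.205 1.069
endloop
endfacet
facet normal -0.391 0.426 -0.816
outer loop
vertex -4.09 0.907 1.667
vertex -3.608 0.205 1.069
vertex -4.566 0.013 1.428
endloop
endfacet
facet normal -0.824 0.507 -0.254
outer loop
vertex -4.09 0.907 1.667
vertex -4.566 0.013 1.428
vertex -4.629 0.395 2.395
endloop
endfacet
facet normal 0.659 0.625 0.418
outer loop
vertex -3.079 0.705 1.813
vertex -3.71 0.822 2.633
vertex -2.994 0.067 2.632
endloop
endfacet
facet normal -0.403 0.412 0.817
outer loop
vertex -3.71 0.822 2.633
vertex -4.629 0.395 2.395
vertex -3.952 -0.125 2.991
endloop
endfacet
facet normal -0.990 -0.142 -0.008
outer loop
vertex -4.629 0.395 2.395
vertex -4.566 0.013 1.428
vertex -4.481 -0.625 2.247
endloop
endfacet
facet normal -0.289 -0.273 -0.918
outer loop
vertex -4.566 0.013 1.428
vertex -3.608 0.205 1.069
vertex -3.85 -0.742 1.427
endloop
endfacet
facet normal 0.730 0.201 -0.654
outer loop
vertex -3.608 0.205 1.069
vertex -3.079 0.705 1.813
vertex -2.931 -0.315 1.665
endloop
endfacet
facet normal 0.391 -0.426 0.816
outer loop
vertex -3.47 -0.827 2.393
vertex -2.994 0.067 2.632
vertex -3.952 -0.125 2.991
endloop
endfacet
facet normal -0.238 -0.719 0.653
outer loop
vertex -3.47 -0.827 2.393
vertex -3.952 -0.125 2.991
vertex -4.481 -0.625 2.247
endloop
endfacet
facet normal -0.195 -0.981 -0.010
outer loop
vertex -3.47 -0.827 2.393
vertex -4.481 -0.625 2.247
vertex -3.85 -0.742 1.427
endloop
endfacet
facet normal 0.461 -0.850 -0.256
outer loop
vertex -3.47 -0.827 2.393
vertex -3.85 -0.742 1.427
vertex -2.931 -0.315 1.665
endloop
endfacet
facet normal 0.824 -0.507 0.254
outer loop
vertex -3.47 -0.827 2.393
vertex -2.931 -0.315 1.665
vertex -2.994 0.067 2.632
endloop
endfacet
facet normal 0.289 0.273 0.918
outer loop
vertex -3.952 -0.125 2.991
vertex -2.994 0.067 2.632
vertex -3.71 0.822 2.633
endloop
endfacet
facet normal -0.730 -0.201 0.654
outer loop
vertex -4.481 -0.625 2.247
vertex -3.952 -0.125 2.991
vertex -4.629 0.395 2.395
endloop
endfacet
facet normal -0.659 -0.625 -0.418
outer loop
vertex -3.85 -0.742 1.427
vertex -4.481 -0.625 2.247
vertex -4.566 0.013 1.428
endloop
endfacet
facet normal 0.403 -0.412 -0.817
outer loop
vertex -2.931 -0.315 1.665
vertex -3.85 -0.742 1.427
vertex -3.608 0.205 1.069
endloop
endfacet
facet normal 0.990 0.142 0.008
outer loop
vertex -2.994 0.067 2.632
vertex -2.931 -0.315 1.665
vertex -3.079 0.705 1.813
endloop
endfacet

endsolid


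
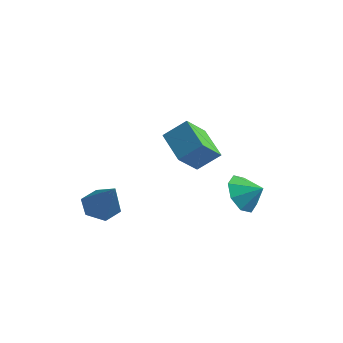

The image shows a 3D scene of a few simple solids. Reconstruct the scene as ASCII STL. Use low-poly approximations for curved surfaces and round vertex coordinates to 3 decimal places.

solid 
facet normal -0.648 0.228 -0.727
outer loop
vertex -2.545 -2.275 -1.422
vertex -3.136 -2.842 -1.073
vertex -3.128 -1.991 -0.813
endloop
endfacet
facet normal 0.582 0.791 0.188
outer loop
vertex -2.545 -2.275 -1.422
vertex -3.128 -1.991 -0.813
vertex -1.724 -3.338 0.513
endloop
endfacet
facet normal -0.648 0.228 -0.727
outer loop
vertex -3.128 -1.991 -0.813
vertex -3.136 -2.842 -1.073
vertex -3.719 -2.557 -0.464
endloop
endfacet
facet normal -0.136 0.619 0.773
outer loop
vertex -3.128 -1.991 -0.813
vertex -3.719 -2.557 -0.464
vertex -1.724 -3.338 0.513
endloop
endfacet
facet normal -0.648 0.228 -0.727
outer loop
vertex -3.719 -2.557 -0.464
vertex -3.136 -2.842 -1.073
vertex -3.727 -3.408 -0.724
endloop
endfacet
facet normal -0.503 -0.248 0.828
outer loop
vertex -3.719 -2.557 -0.464
vertex -3.727 -3.408 -0.724
vertex -1.724 -3.338 0.513
endloop
endfacet
facet normal -0.647 0.227 -0.728
outer loop
vertex -3.727 -3.408 -0.724
vertex -3.136 -2.842 -1.073
vertex -3.143 -3.693 -1.332
endloop
endfacet
facet normal -0.151 -0.943 0.297
outer loop
vertex -3.727 -3.408 -0.724
vertex -3.143 -3.693 -1.332
vertex -1.724 -3.338 0.513
endloop
endfacet
facet normal -0.647 0.227 -0.728
outer loop
vertex -3.143 -3.693 -1.332
vertex -3.136 -2.842 -1.073
vertex -2.552 -3.127 -1.681
endloop
endfacet
facet normal 0.568 -0.771 -0.288
outer loop
vertex -3.143 -3.693 -1.332
vertex -2.552 -3.127 -1.681
vertex -1.724 -3.338 0.513
endloop
endfacet
facet normal -0.647 0.227 -0.728
outer loop
vertex -2.552 -3.127 -1.681
vertex -3.136 -2.842 -1.073
vertex -2.545 -2.275 -1.422
endloop
endfacet
facet normal 0.934 0.097 -0.343
outer loop
vertex -2.552 -3.127 -1.681
vertex -2.545 -2.275 -1.422
vertex -1.724 -3.338 0.513
endloop
endfacet
facet normal -0.547 -0.539 -0.641
outer loop
vertex -1.481 -0.898 2.865
vertex -1.531 0.231 1.957
vertex -0.008 -1.462 2.083
endloop
endfacet
facet normal 0.035 -0.779 0.627
outer loop
vertex 0.691 -0.771 2.903
vertex -1.481 -0.898 2.865
vertex -0.008 -1.462 2.083
endloop
endfacet
facet normal -0.547 -0.540 -0.640
outer loop
vertex -0.008 -1.462 2.083
vertex -1.531 0.231 1.957
vertex -0.059 -0.333 1.175
endloop
endfacet
facet normal 0.837 -0.319 -0.444
outer loop
vertex -0.059 -0.333 1.175
vertex 0.691 -0.771 2.903
vertex -0.008 -1.462 2.083
endloop
endfacet
facet normal -0.837 0.320 0.444
outer loop
vertex -1.481 -0.898 2.865
vertex -0.832 0.922 2.777
vertex -1.531 0.231 1.957
endloop
endfacet
facet normal 0.035 -0.779 0.627
outer loop
vertex -0.781 -0.207 3.685
vertex -1.481 -0.898 2.865
vertex 0.691 -0.771 2.903
endloop
endfacet
facet normal -0.837 0.320 0.445
outer loop
vertex -0.781 -0.207 3.685
vertex -0.832 0.922 2.777
vertex -1.481 -0.898 2.865
endloop
endfacet
facet normal -0.035 0.779 -0.627
outer loop
vertex -1.531 0.231 1.957
vertex -0.832 0.922 2.777
vertex -0.059 -0.333 1.175
endloop
endfacet
facet normal 0.837 -0.320 -0.444
outer loop
vertex 0.641 0.358 1.995
vertex 0.691 -0.771 2.903
vertex -0.059 -0.333 1.175
endloop
endfacet
facet normal -0.035 0.779 -0.627
outer loop
vertex -0.059 -0.333 1.175
vertex -0.832 0.922 2.777
vertex 0.641 0.358 1.995
endloop
endfacet
facet normal 0.547 0.539 0.640
outer loop
vertex 0.641 0.358 1.995
vertex -0.781 -0.207 3.685
vertex 0.691 -0.771 2.903
endloop
endfacet
facet normal 0.547 0.540 0.640
outer loop
vertex -0.832 0.922 2.777
vertex -0.781 -0.207 3.685
vertex 0.641 0.358 1.995
endloop
endfacet
facet normal -0.827 -0.305 -0.472
outer loop
vertex 0.68 1.495 -1.518
vertex 0.112 2.218 -0.99
vertex 0.641 2.205 -1.909
endloop
endfacet
facet normal 0.973 -0.069 -0.222
outer loop
vertex 0.68 1.495 -1.518
vertex 0.641 2.205 -1.909
vertex 0.988 2.542 -0.49
endloop
endfacet
facet normal -0.827 -0.305 -0.472
outer loop
vertex 0.641 2.205 -1.909
vertex 0.112 2.218 -0.99
vertex 0.292 2.923 -1.761
endloop
endfacet
facet normal 0.827 0.467 -0.313
outer loop
vertex 0.641 2.205 -1.909
vertex 0.292 2.923 -1.761
vertex 0.988 2.542 -0.49
endloop
endfacet
facet normal -0.827 -0.305 -0.472
outer loop
vertex 0.292 2.923 -1.761
vertex 0.112 2.218 -0.99
vertex -0.162 3.228 -1.162
endloop
endfacet
facet normal 0.526 0.850 -0.034
outer loop
vertex 0.292 2.923 -1.761
vertex -0.162 3.228 -1.162
vertex 0.988 2.542 -0.49
endloop
endfacet
facet normal -0.827 -0.305 -0.473
outer loop
vertex -0.162 3.228 -1.162
vertex 0.112 2.218 -0.99
vertex -0.456 2.941 -0.463
endloop
endfacet
facet normal 0.245 0.856 0.455
outer loop
vertex -0.162 3.228 -1.162
vertex -0.456 2.941 -0.463
vertex 0.988 2.542 -0.49
endloop
endfacet
facet normal -0.827 -0.305 -0.473
outer loop
vertex -0.456 2.941 -0.463
vertex 0.112 2.218 -0.99
vertex -0.418 2.231 -0.072
endloop
endfacet
facet normal 0.150 0.483 0.863
outer loop
vertex -0.456 2.941 -0.463
vertex -0.418 2.231 -0.072
vertex 0.988 2.542 -0.49
endloop
endfacet
facet normal -0.827 -0.305 -0.473
outer loop
vertex -0.418 2.231 -0.072
vertex 0.112 2.218 -0.99
vertex -0.069 1.514 -0.219
endloop
endfacet
facet normal 0.295 -0.052 0.954
outer loop
vertex -0.418 2.231 -0.072
vertex -0.069 1.514 -0.219
vertex 0.988 2.542 -0.49
endloop
endfacet
facet normal -0.827 -0.305 -0.473
outer loop
vertex -0.069 1.514 -0.219
vertex 0.112 2.218 -0.99
vertex 0.386 1.209 -0.818
endloop
endfacet
facet normal 0.596 -0.435 0.675
outer loop
vertex -0.069 1.514 -0.219
vertex 0.386 1.209 -0.818
vertex 0.988 2.542 -0.49
endloop
endfacet
facet normal -0.827 -0.305 -0.472
outer loop
vertex 0.386 1.209 -0.818
vertex 0.112 2.218 -0.99
vertex 0.68 1.495 -1.518
endloop
endfacet
facet normal 0.877 -0.442 0.188
outer loop
vertex 0.386 1.209 -0.818
vertex 0.68 1.495 -1.518
vertex 0.988 2.542 -0.49
endloop
endfacet

endsolid


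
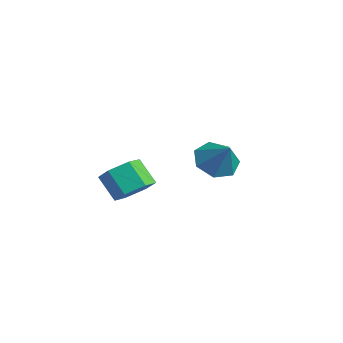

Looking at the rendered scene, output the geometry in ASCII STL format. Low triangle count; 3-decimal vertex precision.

solid 
facet normal -0.678 0.009 -0.735
outer loop
vertex 2.951 2.87 1.709
vertex 2.389 3.376 2.233
vertex 3.034 3.662 1.642
endloop
endfacet
facet normal 0.980 -0.116 -0.162
outer loop
vertex 2.951 2.87 1.709
vertex 3.034 3.662 1.642
vertex 3.251 3.364 3.167
endloop
endfacet
facet normal -0.678 0.010 -0.735
outer loop
vertex 3.034 3.662 1.642
vertex 2.389 3.376 2.233
vertex 2.632 4.238 2.021
endloop
endfacet
facet normal 0.819 0.574 -0.004
outer loop
vertex 3.034 3.662 1.642
vertex 2.632 4.238 2.021
vertex 3.251 3.364 3.167
endloop
endfacet
facet normal -0.678 0.011 -0.735
outer loop
vertex 2.632 4.238 2.021
vertex 2.389 3.376 2.233
vertex 2.047 4.165 2.56
endloop
endfacet
facet normal 0.320 0.829 0.459
outer loop
vertex 2.632 4.238 2.021
vertex 2.047 4.165 2.56
vertex 3.251 3.364 3.167
endloop
endfacet
facet normal -0.679 0.010 -0.734
outer loop
vertex 2.047 4.165 2.56
vertex 2.389 3.376 2.233
vertex 1.72 3.498 2.853
endloop
endfacet
facet normal -0.140 0.455 0.879
outer loop
vertex 2.047 4.165 2.56
vertex 1.72 3.498 2.853
vertex 3.251 3.364 3.167
endloop
endfacet
facet normal -0.679 0.010 -0.734
outer loop
vertex 1.72 3.498 2.853
vertex 2.389 3.376 2.233
vertex 1.897 2.739 2.679
endloop
endfacet
facet normal -0.216 -0.266 0.940
outer loop
vertex 1.72 3.498 2.853
vertex 1.897 2.739 2.679
vertex 3.251 3.364 3.167
endloop
endfacet
facet normal -0.678 0.009 -0.735
outer loop
vertex 1.897 2.739 2.679
vertex 2.389 3.376 2.233
vertex 2.445 2.46 2.17
endloop
endfacet
facet normal 0.150 -0.790 0.595
outer loop
vertex 1.897 2.739 2.679
vertex 2.445 2.46 2.17
vertex 3.251 3.364 3.167
endloop
endfacet
facet normal -0.677 0.009 -0.735
outer loop
vertex 2.445 2.46 2.17
vertex 2.389 3.376 2.233
vertex 2.951 2.87 1.709
endloop
endfacet
facet normal 0.682 -0.724 0.105
outer loop
vertex 2.445 2.46 2.17
vertex 2.951 2.87 1.709
vertex 3.251 3.364 3.167
endloop
endfacet
facet normal 0.660 0.152 -0.735
outer loop
vertex 4.128 -0.722 2.781
vertex 3.53 -0.761 2.236
vertex 3.733 -0.049 2.565
endloop
endfacet
facet normal 0.571 0.535 0.623
outer loop
vertex 4.128 -0.722 2.781
vertex 3.733 -0.049 2.565
vertex 3.348 -0.901 3.649
endloop
endfacet
facet normal 0.571 0.535 0.623
outer loop
vertex 3.348 -0.901 3.649
vertex 3.733 -0.049 2.565
vertex 2.953 -0.228 3.433
endloop
endfacet
facet normal -0.661 -0.152 0.735
outer loop
vertex 3.348 -0.901 3.649
vertex 2.953 -0.228 3.433
vertex 2.75 -0.939 3.104
endloop
endfacet
facet normal 0.661 0.151 -0.735
outer loop
vertex 3.733 -0.049 2.565
vertex 3.53 -0.761 2.236
vertex 3.135 -0.087 2.02
endloop
endfacet
facet normal -0.137 0.987 0.081
outer loop
vertex 3.733 -0.049 2.565
vertex 3.135 -0.087 2.02
vertex 2.953 -0.228 3.433
endloop
endfacet
facet normal -0.137 0.987 0.081
outer loop
vertex 2.953 -0.228 3.433
vertex 3.135 -0.087 2.02
vertex 2.355 -0.266 2.888
endloop
endfacet
facet normal -0.661 -0.152 0.735
outer loop
vertex 2.953 -0.228 3.433
vertex 2.355 -0.266 2.888
vertex 2.75 -0.939 3.104
endloop
endfacet
facet normal 0.661 0.151 -0.735
outer loop
vertex 3.135 -0.087 2.02
vertex 3.53 -0.761 2.236
vertex 2.932 -0.799 1.691
endloop
endfacet
facet normal -0.708 0.453 -0.543
outer loop
vertex 3.135 -0.087 2.02
vertex 2.932 -0.799 1.691
vertex 2.355 -0.266 2.888
endloop
endfacet
facet normal -0.708 0.453 -0.543
outer loop
vertex 2.355 -0.266 2.888
vertex 2.932 -0.799 1.691
vertex 2.152 -0.978 2.559
endloop
endfacet
facet normal -0.660 -0.152 0.735
outer loop
vertex 2.355 -0.266 2.888
vertex 2.152 -0.978 2.559
vertex 2.75 -0.939 3.104
endloop
endfacet
facet normal 0.661 0.152 -0.735
outer loop
vertex 2.932 -0.799 1.691
vertex 3.53 -0.761 2.236
vertex 3.327 -1.472 1.907
endloop
endfacet
facet normal -0.571 -0.535 -0.623
outer loop
vertex 2.932 -0.799 1.691
vertex 3.327 -1.472 1.907
vertex 2.152 -0.978 2.559
endloop
endfacet
facet normal -0.571 -0.535 -0.623
outer loop
vertex 2.152 -0.978 2.559
vertex 3.327 -1.472 1.907
vertex 2.547 -1.651 2.775
endloop
endfacet
facet normal -0.660 -0.152 0.735
outer loop
vertex 2.152 -0.978 2.559
vertex 2.547 -1.651 2.775
vertex 2.75 -0.939 3.104
endloop
endfacet
facet normal 0.661 0.152 -0.735
outer loop
vertex 3.327 -1.472 1.907
vertex 3.53 -0.761 2.236
vertex 3.925 -1.434 2.452
endloop
endfacet
facet normal 0.137 -0.987 -0.081
outer loop
vertex 3.327 -1.472 1.907
vertex 3.925 -1.434 2.452
vertex 2.547 -1.651 2.775
endloop
endfacet
facet normal 0.137 -0.987 -0.081
outer loop
vertex 2.547 -1.651 2.775
vertex 3.925 -1.434 2.452
vertex 3.145 -1.613 3.32
endloop
endfacet
facet normal -0.661 -0.151 0.735
outer loop
vertex 2.547 -1.651 2.775
vertex 3.145 -1.613 3.32
vertex 2.75 -0.939 3.104
endloop
endfacet
facet normal 0.660 0.152 -0.735
outer loop
vertex 3.925 -1.434 2.452
vertex 3.53 -0.761 2.236
vertex 4.128 -0.722 2.781
endloop
endfacet
facet normal 0.708 -0.453 0.543
outer loop
vertex 3.925 -1.434 2.452
vertex 4.128 -0.722 2.781
vertex 3.145 -1.613 3.32
endloop
endfacet
facet normal 0.708 -0.453 0.543
outer loop
vertex 3.145 -1.613 3.32
vertex 4.128 -0.722 2.781
vertex 3.348 -0.901 3.649
endloop
endfacet
facet normal -0.661 -0.151 0.735
outer loop
vertex 3.145 -1.613 3.32
vertex 3.348 -0.901 3.649
vertex 2.75 -0.939 3.104
endloop
endfacet

endsolid


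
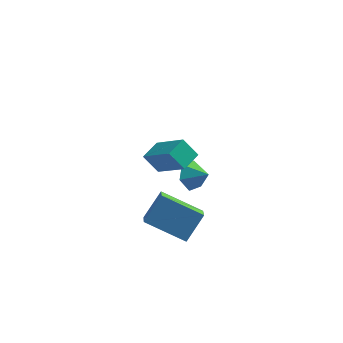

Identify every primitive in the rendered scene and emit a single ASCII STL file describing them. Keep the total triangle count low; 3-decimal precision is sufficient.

solid 
facet normal -0.577 0.510 -0.638
outer loop
vertex -1.813 -3.446 3.03
vertex -1.277 -2.61 3.214
vertex -1.161 -3.691 2.245
endloop
endfacet
facet normal -0.530 -0.828 -0.182
outer loop
vertex 0.017 -4.73 3.546
vertex -1.813 -3.446 3.03
vertex -1.161 -3.691 2.245
endloop
endfacet
facet normal -0.577 0.510 -0.638
outer loop
vertex -1.161 -3.691 2.245
vertex -1.277 -2.61 3.214
vertex -0.625 -2.855 2.428
endloop
endfacet
facet normal 0.620 -0.234 -0.749
outer loop
vertex -0.625 -2.855 2.428
vertex 0.017 -4.73 3.546
vertex -1.161 -3.691 2.245
endloop
endfacet
facet normal -0.621 0.233 0.748
outer loop
vertex -1.813 -3.446 3.03
vertex -0.099 -3.649 4.515
vertex -1.277 -2.61 3.214
endloop
endfacet
facet normal -0.530 -0.828 -0.181
outer loop
vertex -0.635 -4.485 4.332
vertex -1.813 -3.446 3.03
vertex 0.017 -4.73 3.546
endloop
endfacet
facet normal -0.621 0.234 0.748
outer loop
vertex -0.635 -4.485 4.332
vertex -0.099 -3.649 4.515
vertex -1.813 -3.446 3.03
endloop
endfacet
facet normal 0.530 0.828 0.182
outer loop
vertex -1.277 -2.61 3.214
vertex -0.099 -3.649 4.515
vertex -0.625 -2.855 2.428
endloop
endfacet
facet normal 0.621 -0.233 -0.748
outer loop
vertex 0.553 -3.894 3.73
vertex 0.017 -4.73 3.546
vertex -0.625 -2.855 2.428
endloop
endfacet
facet normal 0.530 0.828 0.182
outer loop
vertex -0.625 -2.855 2.428
vertex -0.099 -3.649 4.515
vertex 0.553 -3.894 3.73
endloop
endfacet
facet normal 0.577 -0.510 0.638
outer loop
vertex 0.553 -3.894 3.73
vertex -0.635 -4.485 4.332
vertex 0.017 -4.73 3.546
endloop
endfacet
facet normal 0.577 -0.510 0.638
outer loop
vertex -0.099 -3.649 4.515
vertex -0.635 -4.485 4.332
vertex 0.553 -3.894 3.73
endloop
endfacet
facet normal -0.463 -0.521 -0.717
outer loop
vertex -1.798 -3.755 -1.387
vertex -1.87 -2.927 -1.942
vertex 0.084 -4.191 -2.284
endloop
endfacet
facet normal 0.073 -0.829 0.555
outer loop
vertex 0.81 -3.373 -1.158
vertex -1.798 -3.755 -1.387
vertex 0.084 -4.191 -2.284
endloop
endfacet
facet normal -0.463 -0.521 -0.717
outer loop
vertex 0.084 -4.191 -2.284
vertex -1.87 -2.927 -1.942
vertex 0.012 -3.363 -2.839
endloop
endfacet
facet normal 0.884 -0.205 -0.421
outer loop
vertex 0.012 -3.363 -2.839
vertex 0.81 -3.373 -1.158
vertex 0.084 -4.191 -2.284
endloop
endfacet
facet normal -0.884 0.205 0.421
outer loop
vertex -1.798 -3.755 -1.387
vertex -1.144 -2.109 -0.816
vertex -1.87 -2.927 -1.942
endloop
endfacet
facet normal 0.073 -0.829 0.555
outer loop
vertex -1.072 -2.937 -0.261
vertex -1.798 -3.755 -1.387
vertex 0.81 -3.373 -1.158
endloop
endfacet
facet normal -0.884 0.205 0.421
outer loop
vertex -1.072 -2.937 -0.261
vertex -1.144 -2.109 -0.816
vertex -1.798 -3.755 -1.387
endloop
endfacet
facet normal -0.073 0.829 -0.555
outer loop
vertex -1.87 -2.927 -1.942
vertex -1.144 -2.109 -0.816
vertex 0.012 -3.363 -2.839
endloop
endfacet
facet normal 0.884 -0.205 -0.421
outer loop
vertex 0.738 -2.545 -1.713
vertex 0.81 -3.373 -1.158
vertex 0.012 -3.363 -2.839
endloop
endfacet
facet normal -0.073 0.829 -0.555
outer loop
vertex 0.012 -3.363 -2.839
vertex -1.144 -2.109 -0.816
vertex 0.738 -2.545 -1.713
endloop
endfacet
facet normal 0.463 0.521 0.717
outer loop
vertex 0.738 -2.545 -1.713
vertex -1.072 -2.937 -0.261
vertex 0.81 -3.373 -1.158
endloop
endfacet
facet normal 0.463 0.521 0.717
outer loop
vertex -1.144 -2.109 -0.816
vertex -1.072 -2.937 -0.261
vertex 0.738 -2.545 -1.713
endloop
endfacet
facet normal -0.745 0.408 -0.528
outer loop
vertex 0.615 0.799 -2.164
vertex 0.105 0.196 -1.91
vertex 0.174 0.895 -1.468
endloop
endfacet
facet normal 0.752 0.521 0.404
outer loop
vertex 0.615 0.799 -2.164
vertex 0.174 0.895 -1.468
vertex 0.895 -0.236 -1.35
endloop
endfacet
facet normal -0.745 0.407 -0.528
outer loop
vertex 0.174 0.895 -1.468
vertex 0.105 0.196 -1.91
vertex -0.336 0.292 -1.213
endloop
endfacet
facet normal 0.204 0.230 0.952
outer loop
vertex 0.174 0.895 -1.468
vertex -0.336 0.292 -1.213
vertex 0.895 -0.236 -1.35
endloop
endfacet
facet normal -0.745 0.407 -0.528
outer loop
vertex -0.336 0.292 -1.213
vertex 0.105 0.196 -1.91
vertex -0.405 -0.407 -1.655
endloop
endfacet
facet normal -0.129 -0.521 0.844
outer loop
vertex -0.336 0.292 -1.213
vertex -0.405 -0.407 -1.655
vertex 0.895 -0.236 -1.35
endloop
endfacet
facet normal -0.745 0.407 -0.528
outer loop
vertex -0.405 -0.407 -1.655
vertex 0.105 0.196 -1.91
vertex 0.036 -0.503 -2.352
endloop
endfacet
facet normal 0.085 -0.978 0.188
outer loop
vertex -0.405 -0.407 -1.655
vertex 0.036 -0.503 -2.352
vertex 0.895 -0.236 -1.35
endloop
endfacet
facet normal -0.745 0.408 -0.528
outer loop
vertex 0.036 -0.503 -2.352
vertex 0.105 0.196 -1.91
vertex 0.546 0.1 -2.606
endloop
endfacet
facet normal 0.632 -0.686 -0.359
outer loop
vertex 0.036 -0.503 -2.352
vertex 0.546 0.1 -2.606
vertex 0.895 -0.236 -1.35
endloop
endfacet
facet normal -0.745 0.408 -0.528
outer loop
vertex 0.546 0.1 -2.606
vertex 0.105 0.196 -1.91
vertex 0.615 0.799 -2.164
endloop
endfacet
facet normal 0.966 0.064 -0.251
outer loop
vertex 0.546 0.1 -2.606
vertex 0.615 0.799 -2.164
vertex 0.895 -0.236 -1.35
endloop
endfacet

endsolid


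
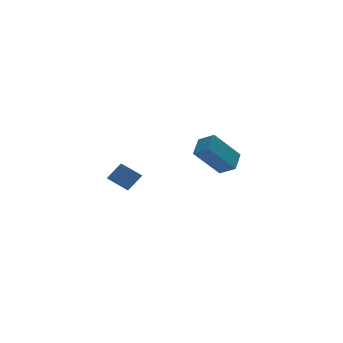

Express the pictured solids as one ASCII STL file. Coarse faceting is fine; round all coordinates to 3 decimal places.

solid 
facet normal -0.497 -0.708 -0.501
outer loop
vertex 3.232 2.734 -4.608
vertex 1.818 2.657 -3.098
vertex 2.686 3.453 -5.083
endloop
endfacet
facet normal 0.683 0.037 -0.729
outer loop
vertex 3.282 4.303 -4.482
vertex 3.232 2.734 -4.608
vertex 2.686 3.453 -5.083
endloop
endfacet
facet normal -0.497 -0.708 -0.501
outer loop
vertex 2.686 3.453 -5.083
vertex 1.818 2.657 -3.098
vertex 1.272 3.376 -3.573
endloop
endfacet
facet normal -0.536 0.705 -0.466
outer loop
vertex 1.272 3.376 -3.573
vertex 3.282 4.303 -4.482
vertex 2.686 3.453 -5.083
endloop
endfacet
facet normal 0.536 -0.705 0.466
outer loop
vertex 3.232 2.734 -4.608
vertex 2.414 3.507 -2.497
vertex 1.818 2.657 -3.098
endloop
endfacet
facet normal 0.683 0.037 -0.729
outer loop
vertex 3.828 3.584 -4.007
vertex 3.232 2.734 -4.608
vertex 3.282 4.303 -4.482
endloop
endfacet
facet normal 0.536 -0.705 0.466
outer loop
vertex 3.828 3.584 -4.007
vertex 2.414 3.507 -2.497
vertex 3.232 2.734 -4.608
endloop
endfacet
facet normal -0.683 -0.037 0.729
outer loop
vertex 1.818 2.657 -3.098
vertex 2.414 3.507 -2.497
vertex 1.272 3.376 -3.573
endloop
endfacet
facet normal -0.536 0.705 -0.466
outer loop
vertex 1.868 4.226 -2.972
vertex 3.282 4.303 -4.482
vertex 1.272 3.376 -3.573
endloop
endfacet
facet normal -0.683 -0.037 0.729
outer loop
vertex 1.272 3.376 -3.573
vertex 2.414 3.507 -2.497
vertex 1.868 4.226 -2.972
endloop
endfacet
facet normal 0.497 0.708 0.501
outer loop
vertex 1.868 4.226 -2.972
vertex 3.828 3.584 -4.007
vertex 3.282 4.303 -4.482
endloop
endfacet
facet normal 0.497 0.708 0.501
outer loop
vertex 2.414 3.507 -2.497
vertex 3.828 3.584 -4.007
vertex 1.868 4.226 -2.972
endloop
endfacet
facet normal -0.693 0.449 0.564
outer loop
vertex -3.437 0.188 -2.601
vertex -3.216 1.057 -3.021
vertex -4.116 0.022 -3.303
endloop
endfacet
facet normal -0.224 -0.878 0.424
outer loop
vertex -3.284 -0.517 -3.979
vertex -3.437 0.188 -2.601
vertex -4.116 0.022 -3.303
endloop
endfacet
facet normal -0.693 0.449 0.564
outer loop
vertex -4.116 0.022 -3.303
vertex -3.216 1.057 -3.021
vertex -3.894 0.891 -3.722
endloop
endfacet
facet normal -0.685 -0.167 -0.709
outer loop
vertex -3.894 0.891 -3.722
vertex -3.284 -0.517 -3.979
vertex -4.116 0.022 -3.303
endloop
endfacet
facet normal 0.685 0.168 0.709
outer loop
vertex -3.437 0.188 -2.601
vertex -2.384 0.518 -3.697
vertex -3.216 1.057 -3.021
endloop
endfacet
facet normal -0.224 -0.878 0.424
outer loop
vertex -2.606 -0.351 -3.278
vertex -3.437 0.188 -2.601
vertex -3.284 -0.517 -3.979
endloop
endfacet
facet normal 0.685 0.167 0.709
outer loop
vertex -2.606 -0.351 -3.278
vertex -2.384 0.518 -3.697
vertex -3.437 0.188 -2.601
endloop
endfacet
facet normal 0.224 0.877 -0.424
outer loop
vertex -3.216 1.057 -3.021
vertex -2.384 0.518 -3.697
vertex -3.894 0.891 -3.722
endloop
endfacet
facet normal -0.686 -0.168 -0.708
outer loop
vertex -3.063 0.352 -4.399
vertex -3.284 -0.517 -3.979
vertex -3.894 0.891 -3.722
endloop
endfacet
facet normal 0.224 0.878 -0.424
outer loop
vertex -3.894 0.891 -3.722
vertex -2.384 0.518 -3.697
vertex -3.063 0.352 -4.399
endloop
endfacet
facet normal 0.693 -0.449 -0.564
outer loop
vertex -3.063 0.352 -4.399
vertex -2.606 -0.351 -3.278
vertex -3.284 -0.517 -3.979
endloop
endfacet
facet normal 0.693 -0.449 -0.564
outer loop
vertex -2.384 0.518 -3.697
vertex -2.606 -0.351 -3.278
vertex -3.063 0.352 -4.399
endloop
endfacet

endsolid


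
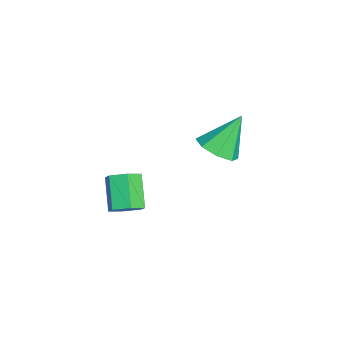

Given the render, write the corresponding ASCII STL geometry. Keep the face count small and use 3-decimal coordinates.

solid 
facet normal 0.279 -0.516 -0.810
outer loop
vertex -1.048 2.115 -3.452
vertex -1.944 2.166 -3.793
vertex -1.157 2.71 -3.869
endloop
endfacet
facet normal 0.743 0.470 0.476
outer loop
vertex -1.048 2.115 -3.452
vertex -1.157 2.71 -3.869
vertex -2.476 3.154 -2.247
endloop
endfacet
facet normal 0.279 -0.517 -0.809
outer loop
vertex -1.157 2.71 -3.869
vertex -1.944 2.166 -3.793
vertex -1.726 2.986 -4.242
endloop
endfacet
facet normal 0.397 0.915 0.072
outer loop
vertex -1.157 2.71 -3.869
vertex -1.726 2.986 -4.242
vertex -2.476 3.154 -2.247
endloop
endfacet
facet normal 0.279 -0.517 -0.809
outer loop
vertex -1.726 2.986 -4.242
vertex -1.944 2.166 -3.793
vertex -2.424 2.782 -4.352
endloop
endfacet
facet normal -0.251 0.952 -0.174
outer loop
vertex -1.726 2.986 -4.242
vertex -2.424 2.782 -4.352
vertex -2.476 3.154 -2.247
endloop
endfacet
facet normal 0.279 -0.517 -0.809
outer loop
vertex -2.424 2.782 -4.352
vertex -1.944 2.166 -3.793
vertex -2.84 2.217 -4.134
endloop
endfacet
facet normal -0.821 0.559 -0.119
outer loop
vertex -2.424 2.782 -4.352
vertex -2.84 2.217 -4.134
vertex -2.476 3.154 -2.247
endloop
endfacet
facet normal 0.279 -0.517 -0.810
outer loop
vertex -2.84 2.217 -4.134
vertex -1.944 2.166 -3.793
vertex -2.732 1.622 -3.717
endloop
endfacet
facet normal -0.978 -0.034 0.205
outer loop
vertex -2.84 2.217 -4.134
vertex -2.732 1.622 -3.717
vertex -2.476 3.154 -2.247
endloop
endfacet
facet normal 0.279 -0.517 -0.809
outer loop
vertex -2.732 1.622 -3.717
vertex -1.944 2.166 -3.793
vertex -2.162 1.346 -3.344
endloop
endfacet
facet normal -0.631 -0.480 0.610
outer loop
vertex -2.732 1.622 -3.717
vertex -2.162 1.346 -3.344
vertex -2.476 3.154 -2.247
endloop
endfacet
facet normal 0.279 -0.517 -0.809
outer loop
vertex -2.162 1.346 -3.344
vertex -1.944 2.166 -3.793
vertex -1.464 1.55 -3.234
endloop
endfacet
facet normal 0.016 -0.517 0.856
outer loop
vertex -2.162 1.346 -3.344
vertex -1.464 1.55 -3.234
vertex -2.476 3.154 -2.247
endloop
endfacet
facet normal 0.279 -0.517 -0.809
outer loop
vertex -1.464 1.55 -3.234
vertex -1.944 2.166 -3.793
vertex -1.048 2.115 -3.452
endloop
endfacet
facet normal 0.586 -0.123 0.801
outer loop
vertex -1.464 1.55 -3.234
vertex -1.048 2.115 -3.452
vertex -2.476 3.154 -2.247
endloop
endfacet
facet normal 0.740 0.066 -0.669
outer loop
vertex 3.472 -1.238 -2.345
vertex 3.021 -1.391 -2.859
vertex 3.128 -0.724 -2.675
endloop
endfacet
facet normal 0.460 0.677 0.575
outer loop
vertex 3.472 -1.238 -2.345
vertex 3.128 -0.724 -2.675
vertex 2.369 -1.336 -1.348
endloop
endfacet
facet normal 0.461 0.676 0.575
outer loop
vertex 2.369 -1.336 -1.348
vertex 3.128 -0.724 -2.675
vertex 2.026 -0.822 -1.677
endloop
endfacet
facet normal -0.740 -0.066 0.669
outer loop
vertex 2.369 -1.336 -1.348
vertex 2.026 -0.822 -1.677
vertex 1.919 -1.489 -1.861
endloop
endfacet
facet normal 0.740 0.066 -0.669
outer loop
vertex 3.128 -0.724 -2.675
vertex 3.021 -1.391 -2.859
vertex 2.678 -0.877 -3.188
endloop
endfacet
facet normal -0.195 0.974 -0.119
outer loop
vertex 3.128 -0.724 -2.675
vertex 2.678 -0.877 -3.188
vertex 2.026 -0.822 -1.677
endloop
endfacet
facet normal -0.196 0.973 -0.120
outer loop
vertex 2.026 -0.822 -1.677
vertex 2.678 -0.877 -3.188
vertex 1.575 -0.976 -2.19
endloop
endfacet
facet normal -0.739 -0.066 0.670
outer loop
vertex 2.026 -0.822 -1.677
vertex 1.575 -0.976 -2.19
vertex 1.919 -1.489 -1.861
endloop
endfacet
facet normal 0.740 0.066 -0.669
outer loop
vertex 2.678 -0.877 -3.188
vertex 3.021 -1.391 -2.859
vertex 2.571 -1.544 -3.372
endloop
endfacet
facet normal -0.655 0.297 -0.695
outer loop
vertex 2.678 -0.877 -3.188
vertex 2.571 -1.544 -3.372
vertex 1.575 -0.976 -2.19
endloop
endfacet
facet normal -0.655 0.298 -0.695
outer loop
vertex 1.575 -0.976 -2.19
vertex 2.571 -1.544 -3.372
vertex 1.468 -1.642 -2.375
endloop
endfacet
facet normal -0.740 -0.067 0.669
outer loop
vertex 1.575 -0.976 -2.19
vertex 1.468 -1.642 -2.375
vertex 1.919 -1.489 -1.861
endloop
endfacet
facet normal 0.740 0.066 -0.669
outer loop
vertex 2.571 -1.544 -3.372
vertex 3.021 -1.391 -2.859
vertex 2.914 -2.058 -3.043
endloop
endfacet
facet normal -0.460 -0.676 -0.576
outer loop
vertex 2.571 -1.544 -3.372
vertex 2.914 -2.058 -3.043
vertex 1.468 -1.642 -2.375
endloop
endfacet
facet normal -0.460 -0.677 -0.575
outer loop
vertex 1.468 -1.642 -2.375
vertex 2.914 -2.058 -3.043
vertex 1.812 -2.156 -2.045
endloop
endfacet
facet normal -0.740 -0.066 0.669
outer loop
vertex 1.468 -1.642 -2.375
vertex 1.812 -2.156 -2.045
vertex 1.919 -1.489 -1.861
endloop
endfacet
facet normal 0.739 0.066 -0.670
outer loop
vertex 2.914 -2.058 -3.043
vertex 3.021 -1.391 -2.859
vertex 3.365 -1.904 -2.53
endloop
endfacet
facet normal 0.196 -0.973 0.120
outer loop
vertex 2.914 -2.058 -3.043
vertex 3.365 -1.904 -2.53
vertex 1.812 -2.156 -2.045
endloop
endfacet
facet normal 0.195 -0.974 0.119
outer loop
vertex 1.812 -2.156 -2.045
vertex 3.365 -1.904 -2.53
vertex 2.262 -2.003 -1.532
endloop
endfacet
facet normal -0.740 -0.066 0.669
outer loop
vertex 1.812 -2.156 -2.045
vertex 2.262 -2.003 -1.532
vertex 1.919 -1.489 -1.861
endloop
endfacet
facet normal 0.740 0.067 -0.669
outer loop
vertex 3.365 -1.904 -2.53
vertex 3.021 -1.391 -2.859
vertex 3.472 -1.238 -2.345
endloop
endfacet
facet normal 0.655 -0.298 0.694
outer loop
vertex 3.365 -1.904 -2.53
vertex 3.472 -1.238 -2.345
vertex 2.262 -2.003 -1.532
endloop
endfacet
facet normal 0.655 -0.297 0.695
outer loop
vertex 2.262 -2.003 -1.532
vertex 3.472 -1.238 -2.345
vertex 2.369 -1.336 -1.348
endloop
endfacet
facet normal -0.740 -0.066 0.669
outer loop
vertex 2.262 -2.003 -1.532
vertex 2.369 -1.336 -1.348
vertex 1.919 -1.489 -1.861
endloop
endfacet

endsolid


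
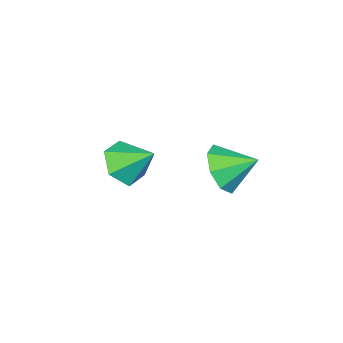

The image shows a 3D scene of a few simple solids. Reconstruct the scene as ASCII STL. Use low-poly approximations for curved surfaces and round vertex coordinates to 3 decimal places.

solid 
facet normal 0.438 -0.759 -0.481
outer loop
vertex -2.332 1.198 1.136
vertex -3.282 0.97 0.631
vertex -2.417 1.611 0.407
endloop
endfacet
facet normal 0.480 0.786 0.390
outer loop
vertex -2.332 1.198 1.136
vertex -2.417 1.611 0.407
vertex -3.918 2.07 1.329
endloop
endfacet
facet normal 0.438 -0.759 -0.482
outer loop
vertex -2.417 1.611 0.407
vertex -3.282 0.97 0.631
vertex -3.009 1.649 -0.19
endloop
endfacet
facet normal 0.207 0.968 -0.144
outer loop
vertex -2.417 1.611 0.407
vertex -3.009 1.649 -0.19
vertex -3.918 2.07 1.329
endloop
endfacet
facet normal 0.439 -0.759 -0.481
outer loop
vertex -3.009 1.649 -0.19
vertex -3.282 0.97 0.631
vertex -3.761 1.288 -0.307
endloop
endfacet
facet normal -0.335 0.837 -0.432
outer loop
vertex -3.009 1.649 -0.19
vertex -3.761 1.288 -0.307
vertex -3.918 2.07 1.329
endloop
endfacet
facet normal 0.439 -0.759 -0.481
outer loop
vertex -3.761 1.288 -0.307
vertex -3.282 0.97 0.631
vertex -4.232 0.741 0.126
endloop
endfacet
facet normal -0.828 0.471 -0.305
outer loop
vertex -3.761 1.288 -0.307
vertex -4.232 0.741 0.126
vertex -3.918 2.07 1.329
endloop
endfacet
facet normal 0.439 -0.759 -0.481
outer loop
vertex -4.232 0.741 0.126
vertex -3.282 0.97 0.631
vertex -4.147 0.328 0.855
endloop
endfacet
facet normal -0.983 0.085 0.163
outer loop
vertex -4.232 0.741 0.126
vertex -4.147 0.328 0.855
vertex -3.918 2.07 1.329
endloop
endfacet
facet normal 0.438 -0.759 -0.482
outer loop
vertex -4.147 0.328 0.855
vertex -3.282 0.97 0.631
vertex -3.555 0.291 1.452
endloop
endfacet
facet normal -0.710 -0.097 0.698
outer loop
vertex -4.147 0.328 0.855
vertex -3.555 0.291 1.452
vertex -3.918 2.07 1.329
endloop
endfacet
facet normal 0.439 -0.759 -0.482
outer loop
vertex -3.555 0.291 1.452
vertex -3.282 0.97 0.631
vertex -2.804 0.651 1.569
endloop
endfacet
facet normal -0.170 0.034 0.985
outer loop
vertex -3.555 0.291 1.452
vertex -2.804 0.651 1.569
vertex -3.918 2.07 1.329
endloop
endfacet
facet normal 0.438 -0.759 -0.481
outer loop
vertex -2.804 0.651 1.569
vertex -3.282 0.97 0.631
vertex -2.332 1.198 1.136
endloop
endfacet
facet normal 0.324 0.399 0.858
outer loop
vertex -2.804 0.651 1.569
vertex -2.332 1.198 1.136
vertex -3.918 2.07 1.329
endloop
endfacet
facet normal 0.198 -0.760 -0.619
outer loop
vertex -2.134 -3.754 -0.168
vertex -2.712 -3.288 -0.925
vertex -1.675 -3.081 -0.848
endloop
endfacet
facet normal 0.665 0.256 0.702
outer loop
vertex -2.134 -3.754 -0.168
vertex -1.675 -3.081 -0.848
vertex -3.028 -2.072 0.065
endloop
endfacet
facet normal 0.198 -0.760 -0.619
outer loop
vertex -1.675 -3.081 -0.848
vertex -2.712 -3.288 -0.925
vertex -2.253 -2.616 -1.604
endloop
endfacet
facet normal 0.608 0.794 0.024
outer loop
vertex -1.675 -3.081 -0.848
vertex -2.253 -2.616 -1.604
vertex -3.028 -2.072 0.065
endloop
endfacet
facet normal 0.198 -0.760 -0.618
outer loop
vertex -2.253 -2.616 -1.604
vertex -2.712 -3.288 -0.925
vertex -3.29 -2.823 -1.682
endloop
endfacet
facet normal -0.155 0.916 -0.370
outer loop
vertex -2.253 -2.616 -1.604
vertex -3.29 -2.823 -1.682
vertex -3.028 -2.072 0.065
endloop
endfacet
facet normal 0.198 -0.760 -0.618
outer loop
vertex -3.29 -2.823 -1.682
vertex -2.712 -3.288 -0.925
vertex -3.749 -3.495 -1.003
endloop
endfacet
facet normal -0.861 0.501 -0.086
outer loop
vertex -3.29 -2.823 -1.682
vertex -3.749 -3.495 -1.003
vertex -3.028 -2.072 0.065
endloop
endfacet
facet normal 0.198 -0.760 -0.619
outer loop
vertex -3.749 -3.495 -1.003
vertex -2.712 -3.288 -0.925
vertex -3.17 -3.96 -0.246
endloop
endfacet
facet normal -0.805 -0.037 0.593
outer loop
vertex -3.749 -3.495 -1.003
vertex -3.17 -3.96 -0.246
vertex -3.028 -2.072 0.065
endloop
endfacet
facet normal 0.198 -0.760 -0.619
outer loop
vertex -3.17 -3.96 -0.246
vertex -2.712 -3.288 -0.925
vertex -2.134 -3.754 -0.168
endloop
endfacet
facet normal -0.043 -0.159 0.986
outer loop
vertex -3.17 -3.96 -0.246
vertex -2.134 -3.754 -0.168
vertex -3.028 -2.072 0.065
endloop
endfacet

endsolid


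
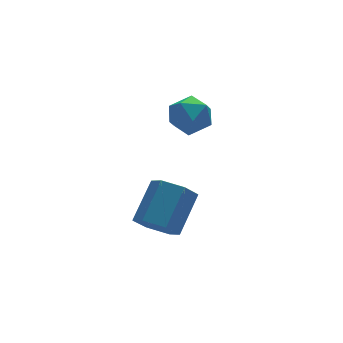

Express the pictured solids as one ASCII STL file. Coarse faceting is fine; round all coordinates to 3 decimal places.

solid 
facet normal -0.854 0.209 0.477
outer loop
vertex 1.318 0.528 -2.076
vertex 1.768 0.658 -1.328
vertex 1.625 1.333 -1.88
endloop
endfacet
facet normal -0.895 0.393 -0.211
outer loop
vertex 1.318 0.528 -2.076
vertex 1.625 1.333 -1.88
vertex 1.685 1.026 -2.706
endloop
endfacet
facet normal -0.775 -0.191 -0.603
outer loop
vertex 1.318 0.528 -2.076
vertex 1.685 1.026 -2.706
vertex 1.866 0.163 -2.665
endloop
endfacet
facet normal -0.659 -0.735 -0.157
outer loop
vertex 1.318 0.528 -2.076
vertex 1.866 0.163 -2.665
vertex 1.917 -0.065 -1.813
endloop
endfacet
facet normal -0.708 -0.488 0.511
outer loop
vertex 1.318 0.528 -2.076
vertex 1.917 -0.065 -1.813
vertex 1.768 0.658 -1.328
endloop
endfacet
facet normal -0.373 0.860 -0.347
outer loop
vertex 1.685 1.026 -2.706
vertex 1.625 1.333 -1.88
vertex 2.363 1.465 -2.347
endloop
endfacet
facet normal -0.306 0.563 0.768
outer loop
vertex 1.625 1.333 -1.88
vertex 1.768 0.658 -1.328
vertex 2.414 1.237 -1.495
endloop
endfacet
facet normal -0.069 -0.566 0.822
outer loop
vertex 1.768 0.658 -1.328
vertex 1.917 -0.065 -1.813
vertex 2.595 0.374 -1.454
endloop
endfacet
facet normal 0.009 -0.966 -0.259
outer loop
vertex 1.917 -0.065 -1.813
vertex 1.866 0.163 -2.665
vertex 2.655 0.067 -2.28
endloop
endfacet
facet normal -0.178 -0.084 -0.980
outer loop
vertex 1.866 0.163 -2.665
vertex 1.685 1.026 -2.706
vertex 2.512 0.742 -2.832
endloop
endfacet
facet normal 0.659 0.735 0.157
outer loop
vertex 2.962 0.872 -2.084
vertex 2.363 1.465 -2.347
vertex 2.414 1.237 -1.495
endloop
endfacet
facet normal 0.775 0.191 0.603
outer loop
vertex 2.962 0.872 -2.084
vertex 2.414 1.237 -1.495
vertex 2.595 0.374 -1.454
endloop
endfacet
facet normal 0.895 -0.393 0.211
outer loop
vertex 2.962 0.872 -2.084
vertex 2.595 0.374 -1.454
vertex 2.655 0.067 -2.28
endloop
endfacet
facet normal 0.854 -0.209 -0.477
outer loop
vertex 2.962 0.872 -2.084
vertex 2.655 0.067 -2.28
vertex 2.512 0.742 -2.832
endloop
endfacet
facet normal 0.708 0.488 -0.511
outer loop
vertex 2.962 0.872 -2.084
vertex 2.512 0.742 -2.832
vertex 2.363 1.465 -2.347
endloop
endfacet
facet normal -0.009 0.966 0.259
outer loop
vertex 2.414 1.237 -1.495
vertex 2.363 1.465 -2.347
vertex 1.625 1.333 -1.88
endloop
endfacet
facet normal 0.178 0.084 0.980
outer loop
vertex 2.595 0.374 -1.454
vertex 2.414 1.237 -1.495
vertex 1.768 0.658 -1.328
endloop
endfacet
facet normal 0.373 -0.860 0.347
outer loop
vertex 2.655 0.067 -2.28
vertex 2.595 0.374 -1.454
vertex 1.917 -0.065 -1.813
endloop
endfacet
facet normal 0.306 -0.563 -0.768
outer loop
vertex 2.512 0.742 -2.832
vertex 2.655 0.067 -2.28
vertex 1.866 0.163 -2.665
endloop
endfacet
facet normal 0.069 0.566 -0.822
outer loop
vertex 2.363 1.465 -2.347
vertex 2.512 0.742 -2.832
vertex 1.685 1.026 -2.706
endloop
endfacet
facet normal -0.591 -0.517 -0.619
outer loop
vertex -0.198 -3.258 -4.598
vertex -0.716 -3.394 -3.99
vertex -0.802 -2.737 -4.457
endloop
endfacet
facet normal 0.309 0.565 -0.765
outer loop
vertex -0.198 -3.258 -4.598
vertex -0.802 -2.737 -4.457
vertex 0.795 -2.39 -3.557
endloop
endfacet
facet normal 0.309 0.565 -0.765
outer loop
vertex 0.795 -2.39 -3.557
vertex -0.802 -2.737 -4.457
vertex 0.191 -1.869 -3.416
endloop
endfacet
facet normal 0.590 0.516 0.620
outer loop
vertex 0.795 -2.39 -3.557
vertex 0.191 -1.869 -3.416
vertex 0.276 -2.526 -2.95
endloop
endfacet
facet normal -0.591 -0.517 -0.619
outer loop
vertex -0.802 -2.737 -4.457
vertex -0.716 -3.394 -3.99
vertex -1.32 -2.873 -3.849
endloop
endfacet
facet normal -0.492 0.840 -0.231
outer loop
vertex -0.802 -2.737 -4.457
vertex -1.32 -2.873 -3.849
vertex 0.191 -1.869 -3.416
endloop
endfacet
facet normal -0.491 0.840 -0.232
outer loop
vertex 0.191 -1.869 -3.416
vertex -1.32 -2.873 -3.849
vertex -0.328 -2.005 -2.808
endloop
endfacet
facet normal 0.591 0.516 0.620
outer loop
vertex 0.191 -1.869 -3.416
vertex -0.328 -2.005 -2.808
vertex 0.276 -2.526 -2.95
endloop
endfacet
facet normal -0.590 -0.516 -0.620
outer loop
vertex -1.32 -2.873 -3.849
vertex -0.716 -3.394 -3.99
vertex -1.235 -3.53 -3.383
endloop
endfacet
facet normal -0.800 0.275 0.533
outer loop
vertex -1.32 -2.873 -3.849
vertex -1.235 -3.53 -3.383
vertex -0.328 -2.005 -2.808
endloop
endfacet
facet normal -0.800 0.274 0.534
outer loop
vertex -0.328 -2.005 -2.808
vertex -1.235 -3.53 -3.383
vertex -0.242 -2.662 -2.342
endloop
endfacet
facet normal 0.591 0.517 0.619
outer loop
vertex -0.328 -2.005 -2.808
vertex -0.242 -2.662 -2.342
vertex 0.276 -2.526 -2.95
endloop
endfacet
facet normal -0.590 -0.516 -0.620
outer loop
vertex -1.235 -3.53 -3.383
vertex -0.716 -3.394 -3.99
vertex -0.631 -4.051 -3.524
endloop
endfacet
facet normal -0.309 -0.565 0.765
outer loop
vertex -1.235 -3.53 -3.383
vertex -0.631 -4.051 -3.524
vertex -0.242 -2.662 -2.342
endloop
endfacet
facet normal -0.309 -0.565 0.765
outer loop
vertex -0.242 -2.662 -2.342
vertex -0.631 -4.051 -3.524
vertex 0.362 -3.183 -2.483
endloop
endfacet
facet normal 0.591 0.517 0.619
outer loop
vertex -0.242 -2.662 -2.342
vertex 0.362 -3.183 -2.483
vertex 0.276 -2.526 -2.95
endloop
endfacet
facet normal -0.591 -0.516 -0.620
outer loop
vertex -0.631 -4.051 -3.524
vertex -0.716 -3.394 -3.99
vertex -0.112 -3.915 -4.132
endloop
endfacet
facet normal 0.491 -0.840 0.232
outer loop
vertex -0.631 -4.051 -3.524
vertex -0.112 -3.915 -4.132
vertex 0.362 -3.183 -2.483
endloop
endfacet
facet normal 0.492 -0.839 0.231
outer loop
vertex 0.362 -3.183 -2.483
vertex -0.112 -3.915 -4.132
vertex 0.88 -3.047 -3.091
endloop
endfacet
facet normal 0.591 0.517 0.619
outer loop
vertex 0.362 -3.183 -2.483
vertex 0.88 -3.047 -3.091
vertex 0.276 -2.526 -2.95
endloop
endfacet
facet normal -0.591 -0.517 -0.619
outer loop
vertex -0.112 -3.915 -4.132
vertex -0.716 -3.394 -3.99
vertex -0.198 -3.258 -4.598
endloop
endfacet
facet normal 0.800 -0.274 -0.534
outer loop
vertex -0.112 -3.915 -4.132
vertex -0.198 -3.258 -4.598
vertex 0.88 -3.047 -3.091
endloop
endfacet
facet normal 0.800 -0.275 -0.534
outer loop
vertex 0.88 -3.047 -3.091
vertex -0.198 -3.258 -4.598
vertex 0.795 -2.39 -3.557
endloop
endfacet
facet normal 0.590 0.516 0.620
outer loop
vertex 0.88 -3.047 -3.091
vertex 0.795 -2.39 -3.557
vertex 0.276 -2.526 -2.95
endloop
endfacet

endsolid
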